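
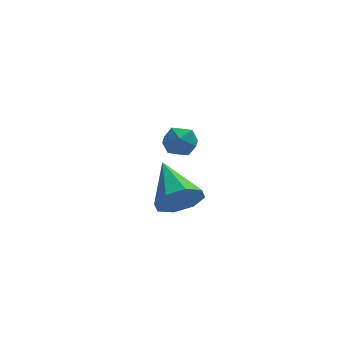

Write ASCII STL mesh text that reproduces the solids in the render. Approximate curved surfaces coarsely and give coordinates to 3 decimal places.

solid 
facet normal 0.074 -0.903 -0.424
outer loop
vertex -1.945 -4.199 1.435
vertex -2.571 -4.577 2.131
vertex -2.686 -4.158 1.219
endloop
endfacet
facet normal 0.222 0.754 -0.618
outer loop
vertex -1.945 -4.199 1.435
vertex -2.686 -4.158 1.219
vertex -2.729 -2.663 3.029
endloop
endfacet
facet normal 0.074 -0.903 -0.424
outer loop
vertex -2.686 -4.158 1.219
vertex -2.571 -4.577 2.131
vertex -3.36 -4.363 1.537
endloop
endfacet
facet normal -0.473 0.674 -0.568
outer loop
vertex -2.686 -4.158 1.219
vertex -3.36 -4.363 1.537
vertex -2.729 -2.663 3.029
endloop
endfacet
facet normal 0.074 -0.903 -0.424
outer loop
vertex -3.36 -4.363 1.537
vertex -2.571 -4.577 2.131
vertex -3.572 -4.693 2.203
endloop
endfacet
facet normal -0.907 0.411 -0.085
outer loop
vertex -3.36 -4.363 1.537
vertex -3.572 -4.693 2.203
vertex -2.729 -2.663 3.029
endloop
endfacet
facet normal 0.074 -0.903 -0.424
outer loop
vertex -3.572 -4.693 2.203
vertex -2.571 -4.577 2.131
vertex -3.198 -4.955 2.826
endloop
endfacet
facet normal -0.828 0.121 0.548
outer loop
vertex -3.572 -4.693 2.203
vertex -3.198 -4.955 2.826
vertex -2.729 -2.663 3.029
endloop
endfacet
facet normal 0.074 -0.903 -0.424
outer loop
vertex -3.198 -4.955 2.826
vertex -2.571 -4.577 2.131
vertex -2.457 -4.996 3.042
endloop
endfacet
facet normal -0.281 -0.027 0.959
outer loop
vertex -3.198 -4.955 2.826
vertex -2.457 -4.996 3.042
vertex -2.729 -2.663 3.029
endloop
endfacet
facet normal 0.074 -0.902 -0.424
outer loop
vertex -2.457 -4.996 3.042
vertex -2.571 -4.577 2.131
vertex -1.783 -4.791 2.724
endloop
endfacet
facet normal 0.413 0.053 0.909
outer loop
vertex -2.457 -4.996 3.042
vertex -1.783 -4.791 2.724
vertex -2.729 -2.663 3.029
endloop
endfacet
facet normal 0.074 -0.903 -0.424
outer loop
vertex -1.783 -4.791 2.724
vertex -2.571 -4.577 2.131
vertex -1.571 -4.461 2.058
endloop
endfacet
facet normal 0.848 0.316 0.426
outer loop
vertex -1.783 -4.791 2.724
vertex -1.571 -4.461 2.058
vertex -2.729 -2.663 3.029
endloop
endfacet
facet normal 0.074 -0.903 -0.424
outer loop
vertex -1.571 -4.461 2.058
vertex -2.571 -4.577 2.131
vertex -1.945 -4.199 1.435
endloop
endfacet
facet normal 0.768 0.606 -0.206
outer loop
vertex -1.571 -4.461 2.058
vertex -1.945 -4.199 1.435
vertex -2.729 -2.663 3.029
endloop
endfacet
facet normal -0.246 0.833 0.496
outer loop
vertex -1.6 1.377 1.735
vertex -1.399 1.009 2.452
vertex -0.825 1.432 2.027
endloop
endfacet
facet normal -0.010 0.987 -0.159
outer loop
vertex -1.6 1.377 1.735
vertex -0.825 1.432 2.027
vertex -0.955 1.3 1.218
endloop
endfacet
facet normal -0.427 0.649 -0.630
outer loop
vertex -1.6 1.377 1.735
vertex -0.955 1.3 1.218
vertex -1.61 0.795 1.142
endloop
endfacet
facet normal -0.921 0.285 -0.265
outer loop
vertex -1.6 1.377 1.735
vertex -1.61 0.795 1.142
vertex -1.885 0.615 1.905
endloop
endfacet
facet normal -0.809 0.399 0.432
outer loop
vertex -1.6 1.377 1.735
vertex -1.885 0.615 1.905
vertex -1.399 1.009 2.452
endloop
endfacet
facet normal 0.650 0.726 -0.223
outer loop
vertex -0.955 1.3 1.218
vertex -0.825 1.432 2.027
vertex -0.355 0.885 1.615
endloop
endfacet
facet normal 0.269 0.476 0.837
outer loop
vertex -0.825 1.432 2.027
vertex -1.399 1.009 2.452
vertex -0.63 0.705 2.378
endloop
endfacet
facet normal -0.642 -0.226 0.733
outer loop
vertex -1.399 1.009 2.452
vertex -1.885 0.615 1.905
vertex -1.285 0.2 2.302
endloop
endfacet
facet normal -0.823 -0.411 -0.393
outer loop
vertex -1.885 0.615 1.905
vertex -1.61 0.795 1.142
vertex -1.415 0.068 1.493
endloop
endfacet
facet normal -0.024 0.179 -0.984
outer loop
vertex -1.61 0.795 1.142
vertex -0.955 1.3 1.218
vertex -0.841 0.491 1.068
endloop
endfacet
facet normal 0.921 -0.285 0.265
outer loop
vertex -0.64 0.123 1.785
vertex -0.355 0.885 1.615
vertex -0.63 0.705 2.378
endloop
endfacet
facet normal 0.427 -0.649 0.630
outer loop
vertex -0.64 0.123 1.785
vertex -0.63 0.705 2.378
vertex -1.285 0.2 2.302
endloop
endfacet
facet normal 0.010 -0.987 0.159
outer loop
vertex -0.64 0.123 1.785
vertex -1.285 0.2 2.302
vertex -1.415 0.068 1.493
endloop
endfacet
facet normal 0.246 -0.833 -0.496
outer loop
vertex -0.64 0.123 1.785
vertex -1.415 0.068 1.493
vertex -0.841 0.491 1.068
endloop
endfacet
facet normal 0.809 -0.399 -0.432
outer loop
vertex -0.64 0.123 1.785
vertex -0.841 0.491 1.068
vertex -0.355 0.885 1.615
endloop
endfacet
facet normal 0.823 0.411 0.393
outer loop
vertex -0.63 0.705 2.378
vertex -0.355 0.885 1.615
vertex -0.825 1.432 2.027
endloop
endfacet
facet normal 0.024 -0.179 0.984
outer loop
vertex -1.285 0.2 2.302
vertex -0.63 0.705 2.378
vertex -1.399 1.009 2.452
endloop
endfacet
facet normal -0.650 -0.726 0.223
outer loop
vertex -1.415 0.068 1.493
vertex -1.285 0.2 2.302
vertex -1.885 0.615 1.905
endloop
endfacet
facet normal -0.269 -0.476 -0.837
outer loop
vertex -0.841 0.491 1.068
vertex -1.415 0.068 1.493
vertex -1.61 0.795 1.142
endloop
endfacet
facet normal 0.642 0.226 -0.733
outer loop
vertex -0.355 0.885 1.615
vertex -0.841 0.491 1.068
vertex -0.955 1.3 1.218
endloop
endfacet

endsolid


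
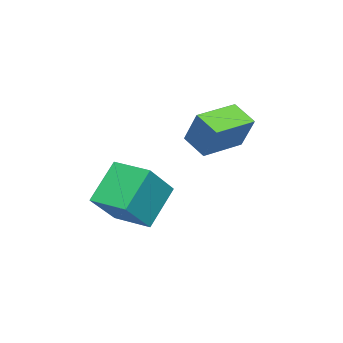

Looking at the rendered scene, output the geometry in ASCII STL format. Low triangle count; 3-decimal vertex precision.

solid 
facet normal -0.440 -0.733 0.519
outer loop
vertex -2.815 2.259 3.474
vertex -4.336 3.297 3.651
vertex -3.412 1.624 2.073
endloop
endfacet
facet normal 0.822 -0.562 -0.096
outer loop
vertex -2.884 2.503 1.449
vertex -2.815 2.259 3.474
vertex -3.412 1.624 2.073
endloop
endfacet
facet normal -0.440 -0.733 0.519
outer loop
vertex -3.412 1.624 2.073
vertex -4.336 3.297 3.651
vertex -4.933 2.662 2.249
endloop
endfacet
facet normal -0.361 -0.386 -0.849
outer loop
vertex -4.933 2.662 2.249
vertex -2.884 2.503 1.449
vertex -3.412 1.624 2.073
endloop
endfacet
facet normal 0.362 0.385 0.849
outer loop
vertex -2.815 2.259 3.474
vertex -3.808 4.176 3.027
vertex -4.336 3.297 3.651
endloop
endfacet
facet normal 0.822 -0.562 -0.096
outer loop
vertex -2.287 3.138 2.851
vertex -2.815 2.259 3.474
vertex -2.884 2.503 1.449
endloop
endfacet
facet normal 0.361 0.385 0.849
outer loop
vertex -2.287 3.138 2.851
vertex -3.808 4.176 3.027
vertex -2.815 2.259 3.474
endloop
endfacet
facet normal -0.822 0.562 0.096
outer loop
vertex -4.336 3.297 3.651
vertex -3.808 4.176 3.027
vertex -4.933 2.662 2.249
endloop
endfacet
facet normal -0.361 -0.385 -0.849
outer loop
vertex -4.405 3.541 1.626
vertex -2.884 2.503 1.449
vertex -4.933 2.662 2.249
endloop
endfacet
facet normal -0.822 0.562 0.096
outer loop
vertex -4.933 2.662 2.249
vertex -3.808 4.176 3.027
vertex -4.405 3.541 1.626
endloop
endfacet
facet normal 0.440 0.733 -0.519
outer loop
vertex -4.405 3.541 1.626
vertex -2.287 3.138 2.851
vertex -2.884 2.503 1.449
endloop
endfacet
facet normal 0.440 0.733 -0.519
outer loop
vertex -3.808 4.176 3.027
vertex -2.287 3.138 2.851
vertex -4.405 3.541 1.626
endloop
endfacet
facet normal -0.724 0.196 -0.661
outer loop
vertex -2.169 0.241 0.259
vertex -1.672 1.727 0.155
vertex -0.943 -0.272 -1.236
endloop
endfacet
facet normal -0.316 -0.947 0.066
outer loop
vertex 0.592 -0.687 0.165
vertex -2.169 0.241 0.259
vertex -0.943 -0.272 -1.236
endloop
endfacet
facet normal -0.725 0.196 -0.661
outer loop
vertex -0.943 -0.272 -1.236
vertex -1.672 1.727 0.155
vertex -0.447 1.214 -1.34
endloop
endfacet
facet normal 0.613 -0.257 -0.747
outer loop
vertex -0.447 1.214 -1.34
vertex 0.592 -0.687 0.165
vertex -0.943 -0.272 -1.236
endloop
endfacet
facet normal -0.613 0.257 0.747
outer loop
vertex -2.169 0.241 0.259
vertex -0.137 1.312 1.556
vertex -1.672 1.727 0.155
endloop
endfacet
facet normal -0.316 -0.947 0.066
outer loop
vertex -0.633 -0.174 1.66
vertex -2.169 0.241 0.259
vertex 0.592 -0.687 0.165
endloop
endfacet
facet normal -0.613 0.257 0.748
outer loop
vertex -0.633 -0.174 1.66
vertex -0.137 1.312 1.556
vertex -2.169 0.241 0.259
endloop
endfacet
facet normal 0.316 0.946 -0.066
outer loop
vertex -1.672 1.727 0.155
vertex -0.137 1.312 1.556
vertex -0.447 1.214 -1.34
endloop
endfacet
facet normal 0.612 -0.257 -0.748
outer loop
vertex 1.089 0.799 0.061
vertex 0.592 -0.687 0.165
vertex -0.447 1.214 -1.34
endloop
endfacet
facet normal 0.316 0.947 -0.066
outer loop
vertex -0.447 1.214 -1.34
vertex -0.137 1.312 1.556
vertex 1.089 0.799 0.061
endloop
endfacet
facet normal 0.724 -0.196 0.661
outer loop
vertex 1.089 0.799 0.061
vertex -0.633 -0.174 1.66
vertex 0.592 -0.687 0.165
endloop
endfacet
facet normal 0.724 -0.196 0.661
outer loop
vertex -0.137 1.312 1.556
vertex -0.633 -0.174 1.66
vertex 1.089 0.799 0.061
endloop
endfacet

endsolid


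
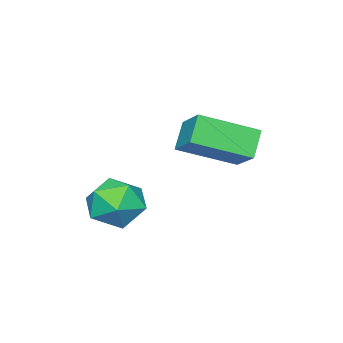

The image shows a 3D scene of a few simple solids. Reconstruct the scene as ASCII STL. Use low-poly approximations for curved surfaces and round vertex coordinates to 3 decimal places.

solid 
facet normal -0.975 -0.064 -0.215
outer loop
vertex -0.046 -2.942 -0.702
vertex -0.093 -3.83 -0.224
vertex -0.261 -2.974 0.284
endloop
endfacet
facet normal -0.773 0.617 -0.148
outer loop
vertex -0.046 -2.942 -0.702
vertex -0.261 -2.974 0.284
vertex 0.369 -2.271 -0.072
endloop
endfacet
facet normal -0.254 0.741 -0.622
outer loop
vertex -0.046 -2.942 -0.702
vertex 0.369 -2.271 -0.072
vertex 0.927 -2.692 -0.801
endloop
endfacet
facet normal -0.134 0.135 -0.982
outer loop
vertex -0.046 -2.942 -0.702
vertex 0.927 -2.692 -0.801
vertex 0.641 -3.656 -0.894
endloop
endfacet
facet normal -0.580 -0.362 -0.730
outer loop
vertex -0.046 -2.942 -0.702
vertex 0.641 -3.656 -0.894
vertex -0.093 -3.83 -0.224
endloop
endfacet
facet normal -0.500 0.704 0.505
outer loop
vertex 0.369 -2.271 -0.072
vertex -0.261 -2.974 0.284
vertex 0.579 -2.744 0.794
endloop
endfacet
facet normal -0.827 -0.398 0.398
outer loop
vertex -0.261 -2.974 0.284
vertex -0.093 -3.83 -0.224
vertex 0.293 -3.708 0.701
endloop
endfacet
facet normal -0.189 -0.880 -0.435
outer loop
vertex -0.093 -3.83 -0.224
vertex 0.641 -3.656 -0.894
vertex 0.851 -4.129 -0.028
endloop
endfacet
facet normal 0.533 -0.077 -0.843
outer loop
vertex 0.641 -3.656 -0.894
vertex 0.927 -2.692 -0.801
vertex 1.481 -3.426 -0.384
endloop
endfacet
facet normal 0.340 0.903 -0.261
outer loop
vertex 0.927 -2.692 -0.801
vertex 0.369 -2.271 -0.072
vertex 1.313 -2.57 0.124
endloop
endfacet
facet normal 0.134 -0.135 0.982
outer loop
vertex 1.266 -3.458 0.602
vertex 0.579 -2.744 0.794
vertex 0.293 -3.708 0.701
endloop
endfacet
facet normal 0.254 -0.741 0.622
outer loop
vertex 1.266 -3.458 0.602
vertex 0.293 -3.708 0.701
vertex 0.851 -4.129 -0.028
endloop
endfacet
facet normal 0.773 -0.617 0.148
outer loop
vertex 1.266 -3.458 0.602
vertex 0.851 -4.129 -0.028
vertex 1.481 -3.426 -0.384
endloop
endfacet
facet normal 0.975 0.064 0.215
outer loop
vertex 1.266 -3.458 0.602
vertex 1.481 -3.426 -0.384
vertex 1.313 -2.57 0.124
endloop
endfacet
facet normal 0.580 0.362 0.730
outer loop
vertex 1.266 -3.458 0.602
vertex 1.313 -2.57 0.124
vertex 0.579 -2.744 0.794
endloop
endfacet
facet normal -0.533 0.077 0.843
outer loop
vertex 0.293 -3.708 0.701
vertex 0.579 -2.744 0.794
vertex -0.261 -2.974 0.284
endloop
endfacet
facet normal -0.340 -0.903 0.261
outer loop
vertex 0.851 -4.129 -0.028
vertex 0.293 -3.708 0.701
vertex -0.093 -3.83 -0.224
endloop
endfacet
facet normal 0.500 -0.704 -0.505
outer loop
vertex 1.481 -3.426 -0.384
vertex 0.851 -4.129 -0.028
vertex 0.641 -3.656 -0.894
endloop
endfacet
facet normal 0.827 0.398 -0.398
outer loop
vertex 1.313 -2.57 0.124
vertex 1.481 -3.426 -0.384
vertex 0.927 -2.692 -0.801
endloop
endfacet
facet normal 0.189 0.880 0.435
outer loop
vertex 0.579 -2.744 0.794
vertex 1.313 -2.57 0.124
vertex 0.369 -2.271 -0.072
endloop
endfacet
facet normal -0.663 0.651 -0.371
outer loop
vertex -3.357 -1.541 1.668
vertex -2.806 -0.557 2.41
vertex -2.673 -1.309 0.852
endloop
endfacet
facet normal -0.408 -0.729 -0.549
outer loop
vertex -1.354 -2.603 1.59
vertex -3.357 -1.541 1.668
vertex -2.673 -1.309 0.852
endloop
endfacet
facet normal -0.663 0.651 -0.371
outer loop
vertex -2.673 -1.309 0.852
vertex -2.806 -0.557 2.41
vertex -2.122 -0.325 1.594
endloop
endfacet
facet normal 0.628 0.213 -0.749
outer loop
vertex -2.122 -0.325 1.594
vertex -1.354 -2.603 1.59
vertex -2.673 -1.309 0.852
endloop
endfacet
facet normal -0.628 -0.213 0.749
outer loop
vertex -3.357 -1.541 1.668
vertex -1.487 -1.851 3.148
vertex -2.806 -0.557 2.41
endloop
endfacet
facet normal -0.408 -0.729 -0.549
outer loop
vertex -2.038 -2.835 2.406
vertex -3.357 -1.541 1.668
vertex -1.354 -2.603 1.59
endloop
endfacet
facet normal -0.628 -0.213 0.749
outer loop
vertex -2.038 -2.835 2.406
vertex -1.487 -1.851 3.148
vertex -3.357 -1.541 1.668
endloop
endfacet
facet normal 0.408 0.729 0.549
outer loop
vertex -2.806 -0.557 2.41
vertex -1.487 -1.851 3.148
vertex -2.122 -0.325 1.594
endloop
endfacet
facet normal 0.628 0.213 -0.749
outer loop
vertex -0.803 -1.619 2.332
vertex -1.354 -2.603 1.59
vertex -2.122 -0.325 1.594
endloop
endfacet
facet normal 0.408 0.729 0.549
outer loop
vertex -2.122 -0.325 1.594
vertex -1.487 -1.851 3.148
vertex -0.803 -1.619 2.332
endloop
endfacet
facet normal 0.663 -0.651 0.371
outer loop
vertex -0.803 -1.619 2.332
vertex -2.038 -2.835 2.406
vertex -1.354 -2.603 1.59
endloop
endfacet
facet normal 0.663 -0.651 0.371
outer loop
vertex -1.487 -1.851 3.148
vertex -2.038 -2.835 2.406
vertex -0.803 -1.619 2.332
endloop
endfacet

endsolid


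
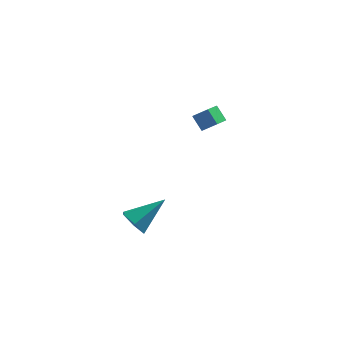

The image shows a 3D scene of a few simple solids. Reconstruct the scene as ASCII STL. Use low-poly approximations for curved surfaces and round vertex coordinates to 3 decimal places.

solid 
facet normal -0.466 0.554 0.690
outer loop
vertex 1.944 3.3 2.766
vertex 2.634 3.265 3.26
vertex 2.382 4.339 2.228
endloop
endfacet
facet normal -0.812 0.041 -0.582
outer loop
vertex 2.806 3.835 1.6
vertex 1.944 3.3 2.766
vertex 2.382 4.339 2.228
endloop
endfacet
facet normal -0.465 0.554 0.690
outer loop
vertex 2.382 4.339 2.228
vertex 2.634 3.265 3.26
vertex 3.073 4.304 2.722
endloop
endfacet
facet normal 0.350 0.832 -0.431
outer loop
vertex 3.073 4.304 2.722
vertex 2.806 3.835 1.6
vertex 2.382 4.339 2.228
endloop
endfacet
facet normal -0.351 -0.832 0.431
outer loop
vertex 1.944 3.3 2.766
vertex 3.058 2.761 2.632
vertex 2.634 3.265 3.26
endloop
endfacet
facet normal -0.813 0.042 -0.581
outer loop
vertex 2.367 2.796 2.138
vertex 1.944 3.3 2.766
vertex 2.806 3.835 1.6
endloop
endfacet
facet normal -0.350 -0.831 0.431
outer loop
vertex 2.367 2.796 2.138
vertex 3.058 2.761 2.632
vertex 1.944 3.3 2.766
endloop
endfacet
facet normal 0.812 -0.042 0.582
outer loop
vertex 2.634 3.265 3.26
vertex 3.058 2.761 2.632
vertex 3.073 4.304 2.722
endloop
endfacet
facet normal 0.351 0.831 -0.431
outer loop
vertex 3.496 3.8 2.094
vertex 2.806 3.835 1.6
vertex 3.073 4.304 2.722
endloop
endfacet
facet normal 0.813 -0.042 0.581
outer loop
vertex 3.073 4.304 2.722
vertex 3.058 2.761 2.632
vertex 3.496 3.8 2.094
endloop
endfacet
facet normal 0.466 -0.554 -0.690
outer loop
vertex 3.496 3.8 2.094
vertex 2.367 2.796 2.138
vertex 2.806 3.835 1.6
endloop
endfacet
facet normal 0.466 -0.554 -0.690
outer loop
vertex 3.058 2.761 2.632
vertex 2.367 2.796 2.138
vertex 3.496 3.8 2.094
endloop
endfacet
facet normal -0.746 -0.366 -0.556
outer loop
vertex -0.187 -2.376 -0.495
vertex -0.629 -2.445 0.144
vertex -0.644 -1.785 -0.271
endloop
endfacet
facet normal 0.555 0.634 -0.539
outer loop
vertex -0.187 -2.376 -0.495
vertex -0.644 -1.785 -0.271
vertex 0.729 -1.775 1.156
endloop
endfacet
facet normal -0.746 -0.366 -0.556
outer loop
vertex -0.644 -1.785 -0.271
vertex -0.629 -2.445 0.144
vertex -1.086 -1.854 0.368
endloop
endfacet
facet normal -0.069 0.996 0.060
outer loop
vertex -0.644 -1.785 -0.271
vertex -1.086 -1.854 0.368
vertex 0.729 -1.775 1.156
endloop
endfacet
facet normal -0.746 -0.366 -0.556
outer loop
vertex -1.086 -1.854 0.368
vertex -0.629 -2.445 0.144
vertex -1.071 -2.514 0.783
endloop
endfacet
facet normal -0.365 0.490 0.792
outer loop
vertex -1.086 -1.854 0.368
vertex -1.071 -2.514 0.783
vertex 0.729 -1.775 1.156
endloop
endfacet
facet normal -0.746 -0.368 -0.555
outer loop
vertex -1.071 -2.514 0.783
vertex -0.629 -2.445 0.144
vertex -0.613 -3.105 0.56
endloop
endfacet
facet normal -0.037 -0.378 0.925
outer loop
vertex -1.071 -2.514 0.783
vertex -0.613 -3.105 0.56
vertex 0.729 -1.775 1.156
endloop
endfacet
facet normal -0.746 -0.368 -0.555
outer loop
vertex -0.613 -3.105 0.56
vertex -0.629 -2.445 0.144
vertex -0.171 -3.036 -0.079
endloop
endfacet
facet normal 0.588 -0.740 0.327
outer loop
vertex -0.613 -3.105 0.56
vertex -0.171 -3.036 -0.079
vertex 0.729 -1.775 1.156
endloop
endfacet
facet normal -0.746 -0.368 -0.555
outer loop
vertex -0.171 -3.036 -0.079
vertex -0.629 -2.445 0.144
vertex -0.187 -2.376 -0.495
endloop
endfacet
facet normal 0.884 -0.234 -0.405
outer loop
vertex -0.171 -3.036 -0.079
vertex -0.187 -2.376 -0.495
vertex 0.729 -1.775 1.156
endloop
endfacet

endsolid


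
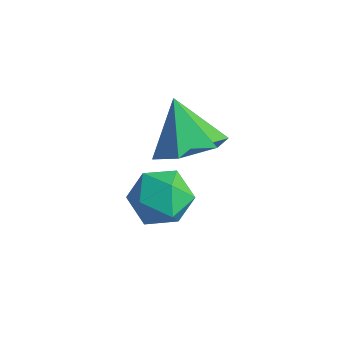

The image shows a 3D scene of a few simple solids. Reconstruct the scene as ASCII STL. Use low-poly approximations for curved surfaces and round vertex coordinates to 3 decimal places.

solid 
facet normal 0.588 -0.215 -0.780
outer loop
vertex -2.059 1.767 0.995
vertex -2.745 1.689 0.499
vertex -2.362 2.444 0.58
endloop
endfacet
facet normal 0.345 0.598 0.723
outer loop
vertex -2.059 1.767 0.995
vertex -2.362 2.444 0.58
vertex -3.515 1.971 1.521
endloop
endfacet
facet normal 0.588 -0.215 -0.780
outer loop
vertex -2.362 2.444 0.58
vertex -2.745 1.689 0.499
vertex -3.048 2.366 0.084
endloop
endfacet
facet normal -0.241 0.953 0.184
outer loop
vertex -2.362 2.444 0.58
vertex -3.048 2.366 0.084
vertex -3.515 1.971 1.521
endloop
endfacet
facet normal 0.588 -0.215 -0.780
outer loop
vertex -3.048 2.366 0.084
vertex -2.745 1.689 0.499
vertex -3.431 1.611 0.003
endloop
endfacet
facet normal -0.874 0.460 -0.157
outer loop
vertex -3.048 2.366 0.084
vertex -3.431 1.611 0.003
vertex -3.515 1.971 1.521
endloop
endfacet
facet normal 0.588 -0.216 -0.779
outer loop
vertex -3.431 1.611 0.003
vertex -2.745 1.689 0.499
vertex -3.128 0.934 0.419
endloop
endfacet
facet normal -0.921 -0.387 0.041
outer loop
vertex -3.431 1.611 0.003
vertex -3.128 0.934 0.419
vertex -3.515 1.971 1.521
endloop
endfacet
facet normal 0.588 -0.216 -0.779
outer loop
vertex -3.128 0.934 0.419
vertex -2.745 1.689 0.499
vertex -2.442 1.012 0.915
endloop
endfacet
facet normal -0.335 -0.742 0.580
outer loop
vertex -3.128 0.934 0.419
vertex -2.442 1.012 0.915
vertex -3.515 1.971 1.521
endloop
endfacet
facet normal 0.588 -0.216 -0.779
outer loop
vertex -2.442 1.012 0.915
vertex -2.745 1.689 0.499
vertex -2.059 1.767 0.995
endloop
endfacet
facet normal 0.298 -0.249 0.922
outer loop
vertex -2.442 1.012 0.915
vertex -2.059 1.767 0.995
vertex -3.515 1.971 1.521
endloop
endfacet
facet normal -0.966 -0.106 0.235
outer loop
vertex -2.217 -0.067 1.274
vertex -2.142 -0.789 1.256
vertex -2.031 -0.428 1.876
endloop
endfacet
facet normal -0.701 0.495 0.513
outer loop
vertex -2.217 -0.067 1.274
vertex -2.031 -0.428 1.876
vertex -1.706 0.2 1.714
endloop
endfacet
facet normal -0.447 0.894 -0.023
outer loop
vertex -2.217 -0.067 1.274
vertex -1.706 0.2 1.714
vertex -1.615 0.227 0.995
endloop
endfacet
facet normal -0.556 0.539 -0.633
outer loop
vertex -2.217 -0.067 1.274
vertex -1.615 0.227 0.995
vertex -1.885 -0.384 0.712
endloop
endfacet
facet normal -0.877 -0.079 -0.473
outer loop
vertex -2.217 -0.067 1.274
vertex -1.885 -0.384 0.712
vertex -2.142 -0.789 1.256
endloop
endfacet
facet normal -0.152 0.320 0.935
outer loop
vertex -1.706 0.2 1.714
vertex -2.031 -0.428 1.876
vertex -1.315 -0.356 1.968
endloop
endfacet
facet normal -0.582 -0.653 0.485
outer loop
vertex -2.031 -0.428 1.876
vertex -2.142 -0.789 1.256
vertex -1.585 -0.967 1.685
endloop
endfacet
facet normal -0.438 -0.610 -0.661
outer loop
vertex -2.142 -0.789 1.256
vertex -1.885 -0.384 0.712
vertex -1.494 -0.94 0.966
endloop
endfacet
facet normal 0.079 0.390 -0.917
outer loop
vertex -1.885 -0.384 0.712
vertex -1.615 0.227 0.995
vertex -1.169 -0.312 0.804
endloop
endfacet
facet normal 0.255 0.964 0.069
outer loop
vertex -1.615 0.227 0.995
vertex -1.706 0.2 1.714
vertex -1.058 0.049 1.424
endloop
endfacet
facet normal 0.556 -0.539 0.633
outer loop
vertex -0.983 -0.673 1.406
vertex -1.315 -0.356 1.968
vertex -1.585 -0.967 1.685
endloop
endfacet
facet normal 0.447 -0.894 0.023
outer loop
vertex -0.983 -0.673 1.406
vertex -1.585 -0.967 1.685
vertex -1.494 -0.94 0.966
endloop
endfacet
facet normal 0.701 -0.495 -0.513
outer loop
vertex -0.983 -0.673 1.406
vertex -1.494 -0.94 0.966
vertex -1.169 -0.312 0.804
endloop
endfacet
facet normal 0.966 0.106 -0.235
outer loop
vertex -0.983 -0.673 1.406
vertex -1.169 -0.312 0.804
vertex -1.058 0.049 1.424
endloop
endfacet
facet normal 0.877 0.079 0.473
outer loop
vertex -0.983 -0.673 1.406
vertex -1.058 0.049 1.424
vertex -1.315 -0.356 1.968
endloop
endfacet
facet normal -0.079 -0.390 0.917
outer loop
vertex -1.585 -0.967 1.685
vertex -1.315 -0.356 1.968
vertex -2.031 -0.428 1.876
endloop
endfacet
facet normal -0.255 -0.964 -0.069
outer loop
vertex -1.494 -0.94 0.966
vertex -1.585 -0.967 1.685
vertex -2.142 -0.789 1.256
endloop
endfacet
facet normal 0.152 -0.320 -0.935
outer loop
vertex -1.169 -0.312 0.804
vertex -1.494 -0.94 0.966
vertex -1.885 -0.384 0.712
endloop
endfacet
facet normal 0.582 0.653 -0.485
outer loop
vertex -1.058 0.049 1.424
vertex -1.169 -0.312 0.804
vertex -1.615 0.227 0.995
endloop
endfacet
facet normal 0.438 0.610 0.661
outer loop
vertex -1.315 -0.356 1.968
vertex -1.058 0.049 1.424
vertex -1.706 0.2 1.714
endloop
endfacet

endsolid


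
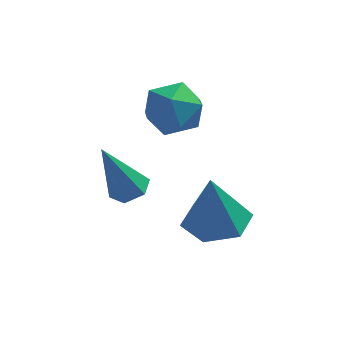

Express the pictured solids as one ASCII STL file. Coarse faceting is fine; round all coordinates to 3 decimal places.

solid 
facet normal 0.104 0.001 -0.995
outer loop
vertex 2.367 -0.882 0.35
vertex 1.319 -0.989 0.24
vertex 1.75 -0.022 0.286
endloop
endfacet
facet normal 0.680 0.526 0.511
outer loop
vertex 2.367 -0.882 0.35
vertex 1.75 -0.022 0.286
vertex 1.121 -0.991 2.12
endloop
endfacet
facet normal 0.104 0.001 -0.995
outer loop
vertex 1.75 -0.022 0.286
vertex 1.319 -0.989 0.24
vertex 0.702 -0.13 0.176
endloop
endfacet
facet normal -0.137 0.894 0.426
outer loop
vertex 1.75 -0.022 0.286
vertex 0.702 -0.13 0.176
vertex 1.121 -0.991 2.12
endloop
endfacet
facet normal 0.104 0.001 -0.995
outer loop
vertex 0.702 -0.13 0.176
vertex 1.319 -0.989 0.24
vertex 0.27 -1.097 0.13
endloop
endfacet
facet normal -0.862 0.368 0.349
outer loop
vertex 0.702 -0.13 0.176
vertex 0.27 -1.097 0.13
vertex 1.121 -0.991 2.12
endloop
endfacet
facet normal 0.104 0.001 -0.995
outer loop
vertex 0.27 -1.097 0.13
vertex 1.319 -0.989 0.24
vertex 0.887 -1.956 0.194
endloop
endfacet
facet normal -0.771 -0.527 0.358
outer loop
vertex 0.27 -1.097 0.13
vertex 0.887 -1.956 0.194
vertex 1.121 -0.991 2.12
endloop
endfacet
facet normal 0.104 0.001 -0.995
outer loop
vertex 0.887 -1.956 0.194
vertex 1.319 -0.989 0.24
vertex 1.935 -1.849 0.304
endloop
endfacet
facet normal 0.045 -0.895 0.443
outer loop
vertex 0.887 -1.956 0.194
vertex 1.935 -1.849 0.304
vertex 1.121 -0.991 2.12
endloop
endfacet
facet normal 0.104 0.001 -0.995
outer loop
vertex 1.935 -1.849 0.304
vertex 1.319 -0.989 0.24
vertex 2.367 -0.882 0.35
endloop
endfacet
facet normal 0.771 -0.369 0.520
outer loop
vertex 1.935 -1.849 0.304
vertex 2.367 -0.882 0.35
vertex 1.121 -0.991 2.12
endloop
endfacet
facet normal 0.378 0.030 -0.925
outer loop
vertex -0.694 1.052 -0.45
vertex -1.137 1.541 -0.615
vertex -0.528 1.706 -0.361
endloop
endfacet
facet normal 0.760 -0.273 0.590
outer loop
vertex -0.694 1.052 -0.45
vertex -0.528 1.706 -0.361
vertex -1.943 1.479 1.355
endloop
endfacet
facet normal 0.378 0.029 -0.925
outer loop
vertex -0.528 1.706 -0.361
vertex -1.137 1.541 -0.615
vertex -0.971 2.195 -0.527
endloop
endfacet
facet normal 0.533 0.662 0.527
outer loop
vertex -0.528 1.706 -0.361
vertex -0.971 2.195 -0.527
vertex -1.943 1.479 1.355
endloop
endfacet
facet normal 0.378 0.029 -0.925
outer loop
vertex -0.971 2.195 -0.527
vertex -1.137 1.541 -0.615
vertex -1.58 2.03 -0.781
endloop
endfacet
facet normal -0.328 0.927 0.183
outer loop
vertex -0.971 2.195 -0.527
vertex -1.58 2.03 -0.781
vertex -1.943 1.479 1.355
endloop
endfacet
facet normal 0.379 0.030 -0.925
outer loop
vertex -1.58 2.03 -0.781
vertex -1.137 1.541 -0.615
vertex -1.746 1.377 -0.87
endloop
endfacet
facet normal -0.961 0.258 -0.097
outer loop
vertex -1.58 2.03 -0.781
vertex -1.746 1.377 -0.87
vertex -1.943 1.479 1.355
endloop
endfacet
facet normal 0.379 0.030 -0.925
outer loop
vertex -1.746 1.377 -0.87
vertex -1.137 1.541 -0.615
vertex -1.303 0.888 -0.704
endloop
endfacet
facet normal -0.735 -0.677 -0.034
outer loop
vertex -1.746 1.377 -0.87
vertex -1.303 0.888 -0.704
vertex -1.943 1.479 1.355
endloop
endfacet
facet normal 0.378 0.030 -0.925
outer loop
vertex -1.303 0.888 -0.704
vertex -1.137 1.541 -0.615
vertex -0.694 1.052 -0.45
endloop
endfacet
facet normal 0.125 -0.943 0.309
outer loop
vertex -1.303 0.888 -0.704
vertex -0.694 1.052 -0.45
vertex -1.943 1.479 1.355
endloop
endfacet
facet normal -0.382 0.758 -0.529
outer loop
vertex 0.288 2.408 1.956
vertex -0.636 2.238 2.379
vertex 0.026 2.886 2.83
endloop
endfacet
facet normal 0.308 0.871 -0.384
outer loop
vertex 0.288 2.408 1.956
vertex 0.026 2.886 2.83
vertex 0.975 2.501 2.718
endloop
endfacet
facet normal 0.682 0.327 -0.654
outer loop
vertex 0.288 2.408 1.956
vertex 0.975 2.501 2.718
vertex 0.9 1.615 2.197
endloop
endfacet
facet normal 0.223 -0.122 -0.967
outer loop
vertex 0.288 2.408 1.956
vertex 0.9 1.615 2.197
vertex -0.096 1.452 1.988
endloop
endfacet
facet normal -0.434 0.144 -0.889
outer loop
vertex 0.288 2.408 1.956
vertex -0.096 1.452 1.988
vertex -0.636 2.238 2.379
endloop
endfacet
facet normal 0.388 0.862 0.326
outer loop
vertex 0.975 2.501 2.718
vertex 0.026 2.886 2.83
vertex 0.476 2.388 3.612
endloop
endfacet
facet normal -0.728 0.680 0.091
outer loop
vertex 0.026 2.886 2.83
vertex -0.636 2.238 2.379
vertex -0.52 2.225 3.403
endloop
endfacet
facet normal -0.812 -0.313 -0.493
outer loop
vertex -0.636 2.238 2.379
vertex -0.096 1.452 1.988
vertex -0.595 1.339 2.882
endloop
endfacet
facet normal 0.252 -0.744 -0.619
outer loop
vertex -0.096 1.452 1.988
vertex 0.9 1.615 2.197
vertex 0.354 0.954 2.77
endloop
endfacet
facet normal 0.993 -0.018 -0.113
outer loop
vertex 0.9 1.615 2.197
vertex 0.975 2.501 2.718
vertex 1.016 1.602 3.221
endloop
endfacet
facet normal -0.223 0.122 0.967
outer loop
vertex 0.092 1.432 3.644
vertex 0.476 2.388 3.612
vertex -0.52 2.225 3.403
endloop
endfacet
facet normal -0.682 -0.327 0.654
outer loop
vertex 0.092 1.432 3.644
vertex -0.52 2.225 3.403
vertex -0.595 1.339 2.882
endloop
endfacet
facet normal -0.308 -0.871 0.384
outer loop
vertex 0.092 1.432 3.644
vertex -0.595 1.339 2.882
vertex 0.354 0.954 2.77
endloop
endfacet
facet normal 0.382 -0.758 0.529
outer loop
vertex 0.092 1.432 3.644
vertex 0.354 0.954 2.77
vertex 1.016 1.602 3.221
endloop
endfacet
facet normal 0.434 -0.144 0.889
outer loop
vertex 0.092 1.432 3.644
vertex 1.016 1.602 3.221
vertex 0.476 2.388 3.612
endloop
endfacet
facet normal -0.252 0.744 0.619
outer loop
vertex -0.52 2.225 3.403
vertex 0.476 2.388 3.612
vertex 0.026 2.886 2.83
endloop
endfacet
facet normal -0.993 0.018 0.113
outer loop
vertex -0.595 1.339 2.882
vertex -0.52 2.225 3.403
vertex -0.636 2.238 2.379
endloop
endfacet
facet normal -0.388 -0.862 -0.326
outer loop
vertex 0.354 0.954 2.77
vertex -0.595 1.339 2.882
vertex -0.096 1.452 1.988
endloop
endfacet
facet normal 0.728 -0.680 -0.091
outer loop
vertex 1.016 1.602 3.221
vertex 0.354 0.954 2.77
vertex 0.9 1.615 2.197
endloop
endfacet
facet normal 0.812 0.313 0.493
outer loop
vertex 0.476 2.388 3.612
vertex 1.016 1.602 3.221
vertex 0.975 2.501 2.718
endloop
endfacet

endsolid


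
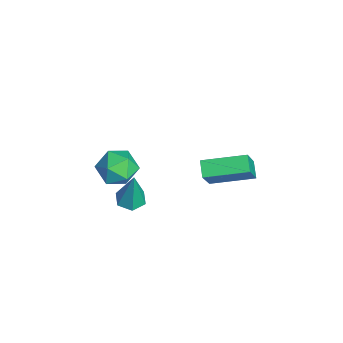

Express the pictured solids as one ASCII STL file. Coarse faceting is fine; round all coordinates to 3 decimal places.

solid 
facet normal -0.482 0.266 -0.835
outer loop
vertex 1.298 1.421 -0.339
vertex 1.663 3.326 0.057
vertex 2.009 1.373 -0.765
endloop
endfacet
facet normal -0.184 -0.962 -0.199
outer loop
vertex 2.917 0.874 0.803
vertex 1.298 1.421 -0.339
vertex 2.009 1.373 -0.765
endloop
endfacet
facet normal -0.483 0.265 -0.834
outer loop
vertex 2.009 1.373 -0.765
vertex 1.663 3.326 0.057
vertex 2.374 3.279 -0.37
endloop
endfacet
facet normal 0.856 -0.057 -0.514
outer loop
vertex 2.374 3.279 -0.37
vertex 2.917 0.874 0.803
vertex 2.009 1.373 -0.765
endloop
endfacet
facet normal -0.856 0.057 0.514
outer loop
vertex 1.298 1.421 -0.339
vertex 2.571 2.827 1.625
vertex 1.663 3.326 0.057
endloop
endfacet
facet normal -0.184 -0.962 -0.200
outer loop
vertex 2.206 0.921 1.23
vertex 1.298 1.421 -0.339
vertex 2.917 0.874 0.803
endloop
endfacet
facet normal -0.856 0.057 0.514
outer loop
vertex 2.206 0.921 1.23
vertex 2.571 2.827 1.625
vertex 1.298 1.421 -0.339
endloop
endfacet
facet normal 0.184 0.962 0.200
outer loop
vertex 1.663 3.326 0.057
vertex 2.571 2.827 1.625
vertex 2.374 3.279 -0.37
endloop
endfacet
facet normal 0.856 -0.057 -0.514
outer loop
vertex 3.282 2.779 1.199
vertex 2.917 0.874 0.803
vertex 2.374 3.279 -0.37
endloop
endfacet
facet normal 0.185 0.962 0.200
outer loop
vertex 2.374 3.279 -0.37
vertex 2.571 2.827 1.625
vertex 3.282 2.779 1.199
endloop
endfacet
facet normal 0.483 -0.266 0.834
outer loop
vertex 3.282 2.779 1.199
vertex 2.206 0.921 1.23
vertex 2.917 0.874 0.803
endloop
endfacet
facet normal 0.482 -0.265 0.835
outer loop
vertex 2.571 2.827 1.625
vertex 2.206 0.921 1.23
vertex 3.282 2.779 1.199
endloop
endfacet
facet normal -0.926 0.351 -0.137
outer loop
vertex -2.563 -1.382 -3.917
vertex -2.945 -2.174 -3.36
vertex -2.679 -1.286 -2.887
endloop
endfacet
facet normal -0.450 0.883 -0.133
outer loop
vertex -2.563 -1.382 -3.917
vertex -2.679 -1.286 -2.887
vertex -1.822 -0.919 -3.351
endloop
endfacet
facet normal 0.024 0.758 -0.652
outer loop
vertex -2.563 -1.382 -3.917
vertex -1.822 -0.919 -3.351
vertex -1.559 -1.58 -4.11
endloop
endfacet
facet normal -0.158 0.149 -0.976
outer loop
vertex -2.563 -1.382 -3.917
vertex -1.559 -1.58 -4.11
vertex -2.253 -2.356 -4.116
endloop
endfacet
facet normal -0.746 -0.103 -0.658
outer loop
vertex -2.563 -1.382 -3.917
vertex -2.253 -2.356 -4.116
vertex -2.945 -2.174 -3.36
endloop
endfacet
facet normal -0.105 0.865 0.490
outer loop
vertex -1.822 -0.919 -3.351
vertex -2.679 -1.286 -2.887
vertex -1.747 -1.424 -2.444
endloop
endfacet
facet normal -0.875 0.004 0.485
outer loop
vertex -2.679 -1.286 -2.887
vertex -2.945 -2.174 -3.36
vertex -2.441 -2.2 -2.45
endloop
endfacet
facet normal -0.583 -0.729 -0.358
outer loop
vertex -2.945 -2.174 -3.36
vertex -2.253 -2.356 -4.116
vertex -2.178 -2.861 -3.209
endloop
endfacet
facet normal 0.367 -0.322 -0.873
outer loop
vertex -2.253 -2.356 -4.116
vertex -1.559 -1.58 -4.11
vertex -1.321 -2.494 -3.673
endloop
endfacet
facet normal 0.663 0.663 -0.348
outer loop
vertex -1.559 -1.58 -4.11
vertex -1.822 -0.919 -3.351
vertex -1.055 -1.606 -3.2
endloop
endfacet
facet normal 0.158 -0.149 0.976
outer loop
vertex -1.437 -2.398 -2.643
vertex -1.747 -1.424 -2.444
vertex -2.441 -2.2 -2.45
endloop
endfacet
facet normal -0.024 -0.758 0.652
outer loop
vertex -1.437 -2.398 -2.643
vertex -2.441 -2.2 -2.45
vertex -2.178 -2.861 -3.209
endloop
endfacet
facet normal 0.450 -0.883 0.133
outer loop
vertex -1.437 -2.398 -2.643
vertex -2.178 -2.861 -3.209
vertex -1.321 -2.494 -3.673
endloop
endfacet
facet normal 0.926 -0.351 0.137
outer loop
vertex -1.437 -2.398 -2.643
vertex -1.321 -2.494 -3.673
vertex -1.055 -1.606 -3.2
endloop
endfacet
facet normal 0.746 0.103 0.658
outer loop
vertex -1.437 -2.398 -2.643
vertex -1.055 -1.606 -3.2
vertex -1.747 -1.424 -2.444
endloop
endfacet
facet normal -0.367 0.322 0.873
outer loop
vertex -2.441 -2.2 -2.45
vertex -1.747 -1.424 -2.444
vertex -2.679 -1.286 -2.887
endloop
endfacet
facet normal -0.663 -0.663 0.348
outer loop
vertex -2.178 -2.861 -3.209
vertex -2.441 -2.2 -2.45
vertex -2.945 -2.174 -3.36
endloop
endfacet
facet normal 0.105 -0.865 -0.490
outer loop
vertex -1.321 -2.494 -3.673
vertex -2.178 -2.861 -3.209
vertex -2.253 -2.356 -4.116
endloop
endfacet
facet normal 0.875 -0.004 -0.485
outer loop
vertex -1.055 -1.606 -3.2
vertex -1.321 -2.494 -3.673
vertex -1.559 -1.58 -4.11
endloop
endfacet
facet normal 0.583 0.729 0.358
outer loop
vertex -1.747 -1.424 -2.444
vertex -1.055 -1.606 -3.2
vertex -1.822 -0.919 -3.351
endloop
endfacet
facet normal -0.160 -0.058 -0.985
outer loop
vertex 3.845 -1.649 0.522
vertex 3.484 -2.194 0.613
vertex 3.194 -1.601 0.625
endloop
endfacet
facet normal 0.107 0.968 0.228
outer loop
vertex 3.845 -1.649 0.522
vertex 3.194 -1.601 0.625
vertex 3.776 -2.086 2.407
endloop
endfacet
facet normal -0.160 -0.058 -0.985
outer loop
vertex 3.194 -1.601 0.625
vertex 3.484 -2.194 0.613
vertex 2.834 -2.147 0.716
endloop
endfacet
facet normal -0.737 0.551 0.391
outer loop
vertex 3.194 -1.601 0.625
vertex 2.834 -2.147 0.716
vertex 3.776 -2.086 2.407
endloop
endfacet
facet normal -0.160 -0.060 -0.985
outer loop
vertex 2.834 -2.147 0.716
vertex 3.484 -2.194 0.613
vertex 3.124 -2.739 0.705
endloop
endfacet
facet normal -0.795 -0.398 0.457
outer loop
vertex 2.834 -2.147 0.716
vertex 3.124 -2.739 0.705
vertex 3.776 -2.086 2.407
endloop
endfacet
facet normal -0.161 -0.060 -0.985
outer loop
vertex 3.124 -2.739 0.705
vertex 3.484 -2.194 0.613
vertex 3.774 -2.787 0.602
endloop
endfacet
facet normal -0.011 -0.932 0.362
outer loop
vertex 3.124 -2.739 0.705
vertex 3.774 -2.787 0.602
vertex 3.776 -2.086 2.407
endloop
endfacet
facet normal -0.159 -0.059 -0.986
outer loop
vertex 3.774 -2.787 0.602
vertex 3.484 -2.194 0.613
vertex 4.135 -2.242 0.511
endloop
endfacet
facet normal 0.832 -0.518 0.200
outer loop
vertex 3.774 -2.787 0.602
vertex 4.135 -2.242 0.511
vertex 3.776 -2.086 2.407
endloop
endfacet
facet normal -0.159 -0.059 -0.986
outer loop
vertex 4.135 -2.242 0.511
vertex 3.484 -2.194 0.613
vertex 3.845 -1.649 0.522
endloop
endfacet
facet normal 0.891 0.433 0.133
outer loop
vertex 4.135 -2.242 0.511
vertex 3.845 -1.649 0.522
vertex 3.776 -2.086 2.407
endloop
endfacet

endsolid


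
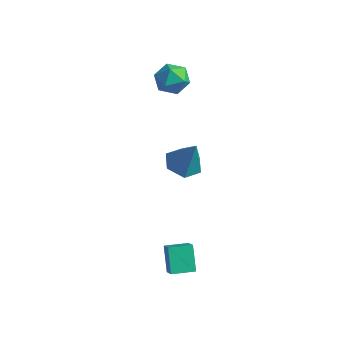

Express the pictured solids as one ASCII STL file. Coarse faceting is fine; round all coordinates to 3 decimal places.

solid 
facet normal -0.828 0.560 0.032
outer loop
vertex -2.803 3.729 1.969
vertex -3.383 2.88 1.808
vertex -3.148 3.173 2.778
endloop
endfacet
facet normal -0.316 0.839 0.442
outer loop
vertex -2.803 3.729 1.969
vertex -3.148 3.173 2.778
vertex -2.174 3.54 2.777
endloop
endfacet
facet normal 0.252 0.967 0.030
outer loop
vertex -2.803 3.729 1.969
vertex -2.174 3.54 2.777
vertex -1.807 3.474 1.805
endloop
endfacet
facet normal 0.091 0.766 -0.636
outer loop
vertex -2.803 3.729 1.969
vertex -1.807 3.474 1.805
vertex -2.555 3.066 1.206
endloop
endfacet
facet normal -0.577 0.514 -0.635
outer loop
vertex -2.803 3.729 1.969
vertex -2.555 3.066 1.206
vertex -3.383 2.88 1.808
endloop
endfacet
facet normal -0.131 0.350 0.928
outer loop
vertex -2.174 3.54 2.777
vertex -3.148 3.173 2.778
vertex -2.365 2.574 3.114
endloop
endfacet
facet normal -0.959 -0.102 0.263
outer loop
vertex -3.148 3.173 2.778
vertex -3.383 2.88 1.808
vertex -3.113 2.166 2.515
endloop
endfacet
facet normal -0.553 -0.175 -0.815
outer loop
vertex -3.383 2.88 1.808
vertex -2.555 3.066 1.206
vertex -2.746 2.1 1.543
endloop
endfacet
facet normal 0.528 0.232 -0.817
outer loop
vertex -2.555 3.066 1.206
vertex -1.807 3.474 1.805
vertex -1.772 2.467 1.542
endloop
endfacet
facet normal 0.789 0.556 0.260
outer loop
vertex -1.807 3.474 1.805
vertex -2.174 3.54 2.777
vertex -1.537 2.76 2.512
endloop
endfacet
facet normal -0.091 -0.766 0.636
outer loop
vertex -2.117 1.911 2.351
vertex -2.365 2.574 3.114
vertex -3.113 2.166 2.515
endloop
endfacet
facet normal -0.252 -0.967 -0.030
outer loop
vertex -2.117 1.911 2.351
vertex -3.113 2.166 2.515
vertex -2.746 2.1 1.543
endloop
endfacet
facet normal 0.316 -0.839 -0.442
outer loop
vertex -2.117 1.911 2.351
vertex -2.746 2.1 1.543
vertex -1.772 2.467 1.542
endloop
endfacet
facet normal 0.828 -0.560 -0.032
outer loop
vertex -2.117 1.911 2.351
vertex -1.772 2.467 1.542
vertex -1.537 2.76 2.512
endloop
endfacet
facet normal 0.577 -0.514 0.635
outer loop
vertex -2.117 1.911 2.351
vertex -1.537 2.76 2.512
vertex -2.365 2.574 3.114
endloop
endfacet
facet normal -0.528 -0.232 0.817
outer loop
vertex -3.113 2.166 2.515
vertex -2.365 2.574 3.114
vertex -3.148 3.173 2.778
endloop
endfacet
facet normal -0.789 -0.556 -0.260
outer loop
vertex -2.746 2.1 1.543
vertex -3.113 2.166 2.515
vertex -3.383 2.88 1.808
endloop
endfacet
facet normal 0.131 -0.350 -0.928
outer loop
vertex -1.772 2.467 1.542
vertex -2.746 2.1 1.543
vertex -2.555 3.066 1.206
endloop
endfacet
facet normal 0.959 0.102 -0.263
outer loop
vertex -1.537 2.76 2.512
vertex -1.772 2.467 1.542
vertex -1.807 3.474 1.805
endloop
endfacet
facet normal 0.553 0.175 0.815
outer loop
vertex -2.365 2.574 3.114
vertex -1.537 2.76 2.512
vertex -2.174 3.54 2.777
endloop
endfacet
facet normal -0.668 0.414 -0.619
outer loop
vertex 2.841 -3.655 -3.655
vertex 3.542 -2.635 -3.729
vertex 3.577 -4.247 -4.845
endloop
endfacet
facet normal -0.566 -0.822 0.059
outer loop
vertex 4.218 -4.645 -4.251
vertex 2.841 -3.655 -3.655
vertex 3.577 -4.247 -4.845
endloop
endfacet
facet normal -0.668 0.414 -0.619
outer loop
vertex 3.577 -4.247 -4.845
vertex 3.542 -2.635 -3.729
vertex 4.278 -3.227 -4.919
endloop
endfacet
facet normal 0.484 -0.390 -0.783
outer loop
vertex 4.278 -3.227 -4.919
vertex 4.218 -4.645 -4.251
vertex 3.577 -4.247 -4.845
endloop
endfacet
facet normal -0.484 0.390 0.783
outer loop
vertex 2.841 -3.655 -3.655
vertex 4.183 -3.033 -3.135
vertex 3.542 -2.635 -3.729
endloop
endfacet
facet normal -0.566 -0.822 0.059
outer loop
vertex 3.482 -4.053 -3.061
vertex 2.841 -3.655 -3.655
vertex 4.218 -4.645 -4.251
endloop
endfacet
facet normal -0.484 0.390 0.783
outer loop
vertex 3.482 -4.053 -3.061
vertex 4.183 -3.033 -3.135
vertex 2.841 -3.655 -3.655
endloop
endfacet
facet normal 0.566 0.822 -0.059
outer loop
vertex 3.542 -2.635 -3.729
vertex 4.183 -3.033 -3.135
vertex 4.278 -3.227 -4.919
endloop
endfacet
facet normal 0.484 -0.390 -0.783
outer loop
vertex 4.919 -3.625 -4.325
vertex 4.218 -4.645 -4.251
vertex 4.278 -3.227 -4.919
endloop
endfacet
facet normal 0.566 0.822 -0.059
outer loop
vertex 4.278 -3.227 -4.919
vertex 4.183 -3.033 -3.135
vertex 4.919 -3.625 -4.325
endloop
endfacet
facet normal 0.668 -0.414 0.619
outer loop
vertex 4.919 -3.625 -4.325
vertex 3.482 -4.053 -3.061
vertex 4.218 -4.645 -4.251
endloop
endfacet
facet normal 0.668 -0.414 0.619
outer loop
vertex 4.183 -3.033 -3.135
vertex 3.482 -4.053 -3.061
vertex 4.919 -3.625 -4.325
endloop
endfacet
facet normal -0.394 -0.049 -0.918
outer loop
vertex -0.572 1.683 -4.144
vertex -1.312 2.42 -3.866
vertex -0.368 2.734 -4.288
endloop
endfacet
facet normal 0.982 -0.185 0.043
outer loop
vertex -0.572 1.683 -4.144
vertex -0.368 2.734 -4.288
vertex -0.508 2.52 -1.994
endloop
endfacet
facet normal -0.394 -0.049 -0.918
outer loop
vertex -0.368 2.734 -4.288
vertex -1.312 2.42 -3.866
vertex -1.108 3.471 -4.01
endloop
endfacet
facet normal 0.722 0.684 0.108
outer loop
vertex -0.368 2.734 -4.288
vertex -1.108 3.471 -4.01
vertex -0.508 2.52 -1.994
endloop
endfacet
facet normal -0.393 -0.049 -0.918
outer loop
vertex -1.108 3.471 -4.01
vertex -1.312 2.42 -3.866
vertex -2.051 3.156 -3.589
endloop
endfacet
facet normal -0.097 0.889 0.448
outer loop
vertex -1.108 3.471 -4.01
vertex -2.051 3.156 -3.589
vertex -0.508 2.52 -1.994
endloop
endfacet
facet normal -0.393 -0.049 -0.918
outer loop
vertex -2.051 3.156 -3.589
vertex -1.312 2.42 -3.866
vertex -2.255 2.105 -3.445
endloop
endfacet
facet normal -0.654 0.226 0.722
outer loop
vertex -2.051 3.156 -3.589
vertex -2.255 2.105 -3.445
vertex -0.508 2.52 -1.994
endloop
endfacet
facet normal -0.394 -0.049 -0.918
outer loop
vertex -2.255 2.105 -3.445
vertex -1.312 2.42 -3.866
vertex -1.515 1.369 -3.723
endloop
endfacet
facet normal -0.393 -0.643 0.657
outer loop
vertex -2.255 2.105 -3.445
vertex -1.515 1.369 -3.723
vertex -0.508 2.52 -1.994
endloop
endfacet
facet normal -0.394 -0.049 -0.918
outer loop
vertex -1.515 1.369 -3.723
vertex -1.312 2.42 -3.866
vertex -0.572 1.683 -4.144
endloop
endfacet
facet normal 0.424 -0.848 0.318
outer loop
vertex -1.515 1.369 -3.723
vertex -0.572 1.683 -4.144
vertex -0.508 2.52 -1.994
endloop
endfacet

endsolid


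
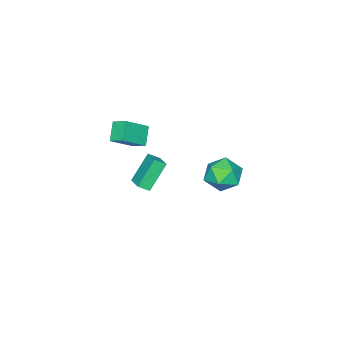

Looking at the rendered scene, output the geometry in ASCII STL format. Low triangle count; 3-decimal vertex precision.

solid 
facet normal -0.521 -0.788 -0.328
outer loop
vertex -1.779 -2.797 -1.268
vertex -3.131 -2.616 0.446
vertex -2.28 -2.279 -1.718
endloop
endfacet
facet normal 0.617 -0.083 -0.782
outer loop
vertex -1.529 -1.144 -1.246
vertex -1.779 -2.797 -1.268
vertex -2.28 -2.279 -1.718
endloop
endfacet
facet normal -0.522 -0.788 -0.328
outer loop
vertex -2.28 -2.279 -1.718
vertex -3.131 -2.616 0.446
vertex -3.632 -2.097 -0.004
endloop
endfacet
facet normal -0.589 0.610 -0.530
outer loop
vertex -3.632 -2.097 -0.004
vertex -1.529 -1.144 -1.246
vertex -2.28 -2.279 -1.718
endloop
endfacet
facet normal 0.589 -0.610 0.529
outer loop
vertex -1.779 -2.797 -1.268
vertex -2.38 -1.481 0.918
vertex -3.131 -2.616 0.446
endloop
endfacet
facet normal 0.617 -0.083 -0.783
outer loop
vertex -1.028 -1.663 -0.796
vertex -1.779 -2.797 -1.268
vertex -1.529 -1.144 -1.246
endloop
endfacet
facet normal 0.589 -0.610 0.529
outer loop
vertex -1.028 -1.663 -0.796
vertex -2.38 -1.481 0.918
vertex -1.779 -2.797 -1.268
endloop
endfacet
facet normal -0.617 0.083 0.783
outer loop
vertex -3.131 -2.616 0.446
vertex -2.38 -1.481 0.918
vertex -3.632 -2.097 -0.004
endloop
endfacet
facet normal -0.589 0.611 -0.529
outer loop
vertex -2.881 -0.963 0.468
vertex -1.529 -1.144 -1.246
vertex -3.632 -2.097 -0.004
endloop
endfacet
facet normal -0.617 0.083 0.783
outer loop
vertex -3.632 -2.097 -0.004
vertex -2.38 -1.481 0.918
vertex -2.881 -0.963 0.468
endloop
endfacet
facet normal 0.521 0.788 0.328
outer loop
vertex -2.881 -0.963 0.468
vertex -1.028 -1.663 -0.796
vertex -1.529 -1.144 -1.246
endloop
endfacet
facet normal 0.521 0.788 0.327
outer loop
vertex -2.38 -1.481 0.918
vertex -1.028 -1.663 -0.796
vertex -2.881 -0.963 0.468
endloop
endfacet
facet normal -0.773 0.260 -0.578
outer loop
vertex -4.247 -4.501 1.377
vertex -4.286 -3.501 1.878
vertex -3.329 -3.97 0.388
endloop
endfacet
facet normal 0.035 -0.894 -0.448
outer loop
vertex -1.814 -4.479 1.522
vertex -4.247 -4.501 1.377
vertex -3.329 -3.97 0.388
endloop
endfacet
facet normal -0.773 0.260 -0.578
outer loop
vertex -3.329 -3.97 0.388
vertex -4.286 -3.501 1.878
vertex -3.368 -2.97 0.889
endloop
endfacet
facet normal 0.633 0.366 -0.682
outer loop
vertex -3.368 -2.97 0.889
vertex -1.814 -4.479 1.522
vertex -3.329 -3.97 0.388
endloop
endfacet
facet normal -0.633 -0.366 0.682
outer loop
vertex -4.247 -4.501 1.377
vertex -2.771 -4.01 3.012
vertex -4.286 -3.501 1.878
endloop
endfacet
facet normal 0.035 -0.894 -0.448
outer loop
vertex -2.732 -5.01 2.511
vertex -4.247 -4.501 1.377
vertex -1.814 -4.479 1.522
endloop
endfacet
facet normal -0.633 -0.366 0.682
outer loop
vertex -2.732 -5.01 2.511
vertex -2.771 -4.01 3.012
vertex -4.247 -4.501 1.377
endloop
endfacet
facet normal -0.035 0.894 0.448
outer loop
vertex -4.286 -3.501 1.878
vertex -2.771 -4.01 3.012
vertex -3.368 -2.97 0.889
endloop
endfacet
facet normal 0.633 0.366 -0.682
outer loop
vertex -1.853 -3.479 2.023
vertex -1.814 -4.479 1.522
vertex -3.368 -2.97 0.889
endloop
endfacet
facet normal -0.035 0.894 0.448
outer loop
vertex -3.368 -2.97 0.889
vertex -2.771 -4.01 3.012
vertex -1.853 -3.479 2.023
endloop
endfacet
facet normal 0.773 -0.260 0.578
outer loop
vertex -1.853 -3.479 2.023
vertex -2.732 -5.01 2.511
vertex -1.814 -4.479 1.522
endloop
endfacet
facet normal 0.773 -0.260 0.578
outer loop
vertex -2.771 -4.01 3.012
vertex -2.732 -5.01 2.511
vertex -1.853 -3.479 2.023
endloop
endfacet
facet normal 0.096 0.059 0.994
outer loop
vertex -2.111 4.531 3.209
vertex -2.823 3.498 3.339
vertex -1.571 3.391 3.225
endloop
endfacet
facet normal 0.671 0.327 0.666
outer loop
vertex -2.111 4.531 3.209
vertex -1.571 3.391 3.225
vertex -1.179 4.263 2.402
endloop
endfacet
facet normal 0.455 0.858 0.240
outer loop
vertex -2.111 4.531 3.209
vertex -1.179 4.263 2.402
vertex -2.189 4.909 2.007
endloop
endfacet
facet normal -0.253 0.918 0.305
outer loop
vertex -2.111 4.531 3.209
vertex -2.189 4.909 2.007
vertex -3.205 4.436 2.587
endloop
endfacet
facet normal -0.475 0.424 0.771
outer loop
vertex -2.111 4.531 3.209
vertex -3.205 4.436 2.587
vertex -2.823 3.498 3.339
endloop
endfacet
facet normal 0.949 -0.186 0.255
outer loop
vertex -1.179 4.263 2.402
vertex -1.571 3.391 3.225
vertex -1.315 3.064 2.033
endloop
endfacet
facet normal 0.019 -0.619 0.785
outer loop
vertex -1.571 3.391 3.225
vertex -2.823 3.498 3.339
vertex -2.331 2.591 2.613
endloop
endfacet
facet normal -0.905 -0.028 0.425
outer loop
vertex -2.823 3.498 3.339
vertex -3.205 4.436 2.587
vertex -3.341 3.237 2.218
endloop
endfacet
facet normal -0.546 0.770 -0.329
outer loop
vertex -3.205 4.436 2.587
vertex -2.189 4.909 2.007
vertex -2.949 4.109 1.395
endloop
endfacet
facet normal 0.600 0.672 -0.434
outer loop
vertex -2.189 4.909 2.007
vertex -1.179 4.263 2.402
vertex -1.697 4.002 1.281
endloop
endfacet
facet normal 0.253 -0.918 -0.305
outer loop
vertex -2.409 2.969 1.411
vertex -1.315 3.064 2.033
vertex -2.331 2.591 2.613
endloop
endfacet
facet normal -0.455 -0.858 -0.240
outer loop
vertex -2.409 2.969 1.411
vertex -2.331 2.591 2.613
vertex -3.341 3.237 2.218
endloop
endfacet
facet normal -0.671 -0.327 -0.666
outer loop
vertex -2.409 2.969 1.411
vertex -3.341 3.237 2.218
vertex -2.949 4.109 1.395
endloop
endfacet
facet normal -0.096 -0.059 -0.994
outer loop
vertex -2.409 2.969 1.411
vertex -2.949 4.109 1.395
vertex -1.697 4.002 1.281
endloop
endfacet
facet normal 0.475 -0.424 -0.771
outer loop
vertex -2.409 2.969 1.411
vertex -1.697 4.002 1.281
vertex -1.315 3.064 2.033
endloop
endfacet
facet normal 0.546 -0.770 0.329
outer loop
vertex -2.331 2.591 2.613
vertex -1.315 3.064 2.033
vertex -1.571 3.391 3.225
endloop
endfacet
facet normal -0.600 -0.672 0.434
outer loop
vertex -3.341 3.237 2.218
vertex -2.331 2.591 2.613
vertex -2.823 3.498 3.339
endloop
endfacet
facet normal -0.949 0.186 -0.255
outer loop
vertex -2.949 4.109 1.395
vertex -3.341 3.237 2.218
vertex -3.205 4.436 2.587
endloop
endfacet
facet normal -0.019 0.619 -0.785
outer loop
vertex -1.697 4.002 1.281
vertex -2.949 4.109 1.395
vertex -2.189 4.909 2.007
endloop
endfacet
facet normal 0.905 0.028 -0.425
outer loop
vertex -1.315 3.064 2.033
vertex -1.697 4.002 1.281
vertex -1.179 4.263 2.402
endloop
endfacet

endsolid


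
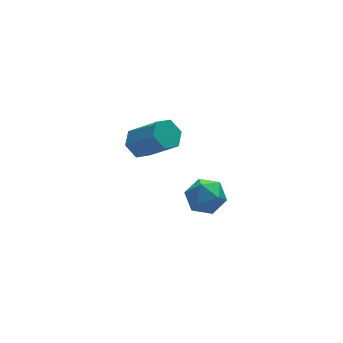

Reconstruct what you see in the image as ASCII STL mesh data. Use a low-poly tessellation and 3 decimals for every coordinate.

solid 
facet normal -0.396 0.592 -0.702
outer loop
vertex -1.928 2.26 1.424
vertex -2.642 2.116 1.705
vertex -2.228 2.718 1.979
endloop
endfacet
facet normal 0.834 0.552 -0.004
outer loop
vertex -1.928 2.26 1.424
vertex -2.228 2.718 1.979
vertex -1.145 1.087 2.813
endloop
endfacet
facet normal 0.834 0.551 -0.005
outer loop
vertex -1.145 1.087 2.813
vertex -2.228 2.718 1.979
vertex -1.444 1.545 3.369
endloop
endfacet
facet normal 0.396 -0.593 0.701
outer loop
vertex -1.145 1.087 2.813
vertex -1.444 1.545 3.369
vertex -1.858 0.944 3.095
endloop
endfacet
facet normal -0.396 0.592 -0.702
outer loop
vertex -2.228 2.718 1.979
vertex -2.642 2.116 1.705
vertex -2.941 2.575 2.261
endloop
endfacet
facet normal 0.085 0.785 0.614
outer loop
vertex -2.228 2.718 1.979
vertex -2.941 2.575 2.261
vertex -1.444 1.545 3.369
endloop
endfacet
facet normal 0.085 0.784 0.615
outer loop
vertex -1.444 1.545 3.369
vertex -2.941 2.575 2.261
vertex -2.158 1.402 3.65
endloop
endfacet
facet normal 0.395 -0.592 0.702
outer loop
vertex -1.444 1.545 3.369
vertex -2.158 1.402 3.65
vertex -1.858 0.944 3.095
endloop
endfacet
facet normal -0.396 0.592 -0.702
outer loop
vertex -2.941 2.575 2.261
vertex -2.642 2.116 1.705
vertex -3.355 1.973 1.987
endloop
endfacet
facet normal -0.749 0.233 0.620
outer loop
vertex -2.941 2.575 2.261
vertex -3.355 1.973 1.987
vertex -2.158 1.402 3.65
endloop
endfacet
facet normal -0.749 0.233 0.620
outer loop
vertex -2.158 1.402 3.65
vertex -3.355 1.973 1.987
vertex -2.572 0.8 3.376
endloop
endfacet
facet normal 0.396 -0.592 0.702
outer loop
vertex -2.158 1.402 3.65
vertex -2.572 0.8 3.376
vertex -1.858 0.944 3.095
endloop
endfacet
facet normal -0.396 0.593 -0.701
outer loop
vertex -3.355 1.973 1.987
vertex -2.642 2.116 1.705
vertex -3.056 1.515 1.431
endloop
endfacet
facet normal -0.834 -0.551 0.005
outer loop
vertex -3.355 1.973 1.987
vertex -3.056 1.515 1.431
vertex -2.572 0.8 3.376
endloop
endfacet
facet normal -0.834 -0.552 0.005
outer loop
vertex -2.572 0.8 3.376
vertex -3.056 1.515 1.431
vertex -2.272 0.342 2.821
endloop
endfacet
facet normal 0.396 -0.592 0.702
outer loop
vertex -2.572 0.8 3.376
vertex -2.272 0.342 2.821
vertex -1.858 0.944 3.095
endloop
endfacet
facet normal -0.395 0.592 -0.702
outer loop
vertex -3.056 1.515 1.431
vertex -2.642 2.116 1.705
vertex -2.342 1.658 1.15
endloop
endfacet
facet normal -0.085 -0.785 -0.614
outer loop
vertex -3.056 1.515 1.431
vertex -2.342 1.658 1.15
vertex -2.272 0.342 2.821
endloop
endfacet
facet normal -0.086 -0.784 -0.614
outer loop
vertex -2.272 0.342 2.821
vertex -2.342 1.658 1.15
vertex -1.559 0.485 2.539
endloop
endfacet
facet normal 0.396 -0.592 0.702
outer loop
vertex -2.272 0.342 2.821
vertex -1.559 0.485 2.539
vertex -1.858 0.944 3.095
endloop
endfacet
facet normal -0.396 0.592 -0.702
outer loop
vertex -2.342 1.658 1.15
vertex -2.642 2.116 1.705
vertex -1.928 2.26 1.424
endloop
endfacet
facet normal 0.749 -0.233 -0.620
outer loop
vertex -2.342 1.658 1.15
vertex -1.928 2.26 1.424
vertex -1.559 0.485 2.539
endloop
endfacet
facet normal 0.749 -0.233 -0.620
outer loop
vertex -1.559 0.485 2.539
vertex -1.928 2.26 1.424
vertex -1.145 1.087 2.813
endloop
endfacet
facet normal 0.396 -0.592 0.702
outer loop
vertex -1.559 0.485 2.539
vertex -1.145 1.087 2.813
vertex -1.858 0.944 3.095
endloop
endfacet
facet normal -0.434 0.899 0.065
outer loop
vertex -2.415 -2.716 2.563
vertex -2.944 -3.022 3.257
vertex -2.122 -2.638 3.437
endloop
endfacet
facet normal 0.238 0.957 -0.165
outer loop
vertex -2.415 -2.716 2.563
vertex -2.122 -2.638 3.437
vertex -1.533 -2.899 2.774
endloop
endfacet
facet normal 0.301 0.573 -0.762
outer loop
vertex -2.415 -2.716 2.563
vertex -1.533 -2.899 2.774
vertex -1.99 -3.445 2.183
endloop
endfacet
facet normal -0.333 0.276 -0.902
outer loop
vertex -2.415 -2.716 2.563
vertex -1.99 -3.445 2.183
vertex -2.863 -3.521 2.482
endloop
endfacet
facet normal -0.787 0.477 -0.390
outer loop
vertex -2.415 -2.716 2.563
vertex -2.863 -3.521 2.482
vertex -2.944 -3.022 3.257
endloop
endfacet
facet normal 0.666 0.670 0.328
outer loop
vertex -1.533 -2.899 2.774
vertex -2.122 -2.638 3.437
vertex -1.517 -3.319 3.598
endloop
endfacet
facet normal -0.422 0.575 0.701
outer loop
vertex -2.122 -2.638 3.437
vertex -2.944 -3.022 3.257
vertex -2.39 -3.395 3.897
endloop
endfacet
facet normal -0.994 -0.107 -0.035
outer loop
vertex -2.944 -3.022 3.257
vertex -2.863 -3.521 2.482
vertex -2.847 -3.941 3.306
endloop
endfacet
facet normal -0.258 -0.433 -0.863
outer loop
vertex -2.863 -3.521 2.482
vertex -1.99 -3.445 2.183
vertex -2.258 -4.202 2.643
endloop
endfacet
facet normal 0.769 0.047 -0.638
outer loop
vertex -1.99 -3.445 2.183
vertex -1.533 -2.899 2.774
vertex -1.436 -3.818 2.823
endloop
endfacet
facet normal 0.333 -0.276 0.902
outer loop
vertex -1.965 -4.124 3.517
vertex -1.517 -3.319 3.598
vertex -2.39 -3.395 3.897
endloop
endfacet
facet normal -0.301 -0.573 0.762
outer loop
vertex -1.965 -4.124 3.517
vertex -2.39 -3.395 3.897
vertex -2.847 -3.941 3.306
endloop
endfacet
facet normal -0.238 -0.957 0.165
outer loop
vertex -1.965 -4.124 3.517
vertex -2.847 -3.941 3.306
vertex -2.258 -4.202 2.643
endloop
endfacet
facet normal 0.434 -0.899 -0.065
outer loop
vertex -1.965 -4.124 3.517
vertex -2.258 -4.202 2.643
vertex -1.436 -3.818 2.823
endloop
endfacet
facet normal 0.787 -0.477 0.390
outer loop
vertex -1.965 -4.124 3.517
vertex -1.436 -3.818 2.823
vertex -1.517 -3.319 3.598
endloop
endfacet
facet normal 0.258 0.433 0.863
outer loop
vertex -2.39 -3.395 3.897
vertex -1.517 -3.319 3.598
vertex -2.122 -2.638 3.437
endloop
endfacet
facet normal -0.769 -0.047 0.638
outer loop
vertex -2.847 -3.941 3.306
vertex -2.39 -3.395 3.897
vertex -2.944 -3.022 3.257
endloop
endfacet
facet normal -0.666 -0.670 -0.328
outer loop
vertex -2.258 -4.202 2.643
vertex -2.847 -3.941 3.306
vertex -2.863 -3.521 2.482
endloop
endfacet
facet normal 0.422 -0.575 -0.701
outer loop
vertex -1.436 -3.818 2.823
vertex -2.258 -4.202 2.643
vertex -1.99 -3.445 2.183
endloop
endfacet
facet normal 0.994 0.107 0.035
outer loop
vertex -1.517 -3.319 3.598
vertex -1.436 -3.818 2.823
vertex -1.533 -2.899 2.774
endloop
endfacet

endsolid


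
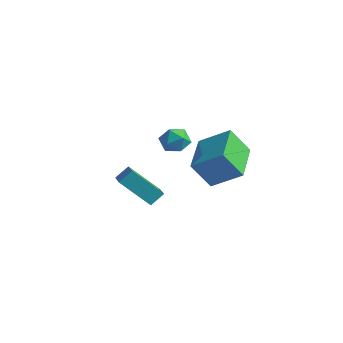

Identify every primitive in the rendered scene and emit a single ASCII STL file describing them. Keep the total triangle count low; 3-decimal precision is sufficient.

solid 
facet normal -0.293 0.258 0.921
outer loop
vertex 0.85 -1.588 4.28
vertex 1.321 -2.034 4.555
vertex 1.502 -1.366 4.425
endloop
endfacet
facet normal -0.376 0.801 0.466
outer loop
vertex 0.85 -1.588 4.28
vertex 1.502 -1.366 4.425
vertex 1.187 -1.167 3.828
endloop
endfacet
facet normal -0.809 0.584 -0.059
outer loop
vertex 0.85 -1.588 4.28
vertex 1.187 -1.167 3.828
vertex 0.811 -1.712 3.588
endloop
endfacet
facet normal -0.993 -0.091 0.072
outer loop
vertex 0.85 -1.588 4.28
vertex 0.811 -1.712 3.588
vertex 0.893 -2.248 4.038
endloop
endfacet
facet normal -0.674 -0.293 0.679
outer loop
vertex 0.85 -1.588 4.28
vertex 0.893 -2.248 4.038
vertex 1.321 -2.034 4.555
endloop
endfacet
facet normal 0.260 0.949 0.179
outer loop
vertex 1.187 -1.167 3.828
vertex 1.502 -1.366 4.425
vertex 1.867 -1.352 3.822
endloop
endfacet
facet normal 0.396 0.071 0.915
outer loop
vertex 1.502 -1.366 4.425
vertex 1.321 -2.034 4.555
vertex 1.949 -1.888 4.272
endloop
endfacet
facet normal -0.220 -0.824 0.523
outer loop
vertex 1.321 -2.034 4.555
vertex 0.893 -2.248 4.038
vertex 1.573 -2.433 4.032
endloop
endfacet
facet normal -0.737 -0.497 -0.458
outer loop
vertex 0.893 -2.248 4.038
vertex 0.811 -1.712 3.588
vertex 1.258 -2.234 3.435
endloop
endfacet
facet normal -0.441 0.599 -0.669
outer loop
vertex 0.811 -1.712 3.588
vertex 1.187 -1.167 3.828
vertex 1.439 -1.566 3.305
endloop
endfacet
facet normal 0.993 0.091 -0.072
outer loop
vertex 1.91 -2.012 3.58
vertex 1.867 -1.352 3.822
vertex 1.949 -1.888 4.272
endloop
endfacet
facet normal 0.809 -0.584 0.059
outer loop
vertex 1.91 -2.012 3.58
vertex 1.949 -1.888 4.272
vertex 1.573 -2.433 4.032
endloop
endfacet
facet normal 0.376 -0.801 -0.466
outer loop
vertex 1.91 -2.012 3.58
vertex 1.573 -2.433 4.032
vertex 1.258 -2.234 3.435
endloop
endfacet
facet normal 0.293 -0.258 -0.921
outer loop
vertex 1.91 -2.012 3.58
vertex 1.258 -2.234 3.435
vertex 1.439 -1.566 3.305
endloop
endfacet
facet normal 0.674 0.293 -0.679
outer loop
vertex 1.91 -2.012 3.58
vertex 1.439 -1.566 3.305
vertex 1.867 -1.352 3.822
endloop
endfacet
facet normal 0.737 0.497 0.458
outer loop
vertex 1.949 -1.888 4.272
vertex 1.867 -1.352 3.822
vertex 1.502 -1.366 4.425
endloop
endfacet
facet normal 0.441 -0.599 0.669
outer loop
vertex 1.573 -2.433 4.032
vertex 1.949 -1.888 4.272
vertex 1.321 -2.034 4.555
endloop
endfacet
facet normal -0.260 -0.949 -0.179
outer loop
vertex 1.258 -2.234 3.435
vertex 1.573 -2.433 4.032
vertex 0.893 -2.248 4.038
endloop
endfacet
facet normal -0.396 -0.071 -0.915
outer loop
vertex 1.439 -1.566 3.305
vertex 1.258 -2.234 3.435
vertex 0.811 -1.712 3.588
endloop
endfacet
facet normal 0.220 0.824 -0.523
outer loop
vertex 1.867 -1.352 3.822
vertex 1.439 -1.566 3.305
vertex 1.187 -1.167 3.828
endloop
endfacet
facet normal -0.737 0.584 -0.340
outer loop
vertex -3.111 -0.031 0.05
vertex -1.96 0.703 -1.184
vertex -3.321 -0.611 -0.49
endloop
endfacet
facet normal -0.625 -0.398 0.671
outer loop
vertex -2.12 -1.563 0.064
vertex -3.111 -0.031 0.05
vertex -3.321 -0.611 -0.49
endloop
endfacet
facet normal -0.737 0.584 -0.340
outer loop
vertex -3.321 -0.611 -0.49
vertex -1.96 0.703 -1.184
vertex -2.17 0.123 -1.724
endloop
endfacet
facet normal -0.256 -0.707 -0.659
outer loop
vertex -2.17 0.123 -1.724
vertex -2.12 -1.563 0.064
vertex -3.321 -0.611 -0.49
endloop
endfacet
facet normal 0.256 0.707 0.659
outer loop
vertex -3.111 -0.031 0.05
vertex -0.759 -0.249 -0.63
vertex -1.96 0.703 -1.184
endloop
endfacet
facet normal -0.625 -0.398 0.671
outer loop
vertex -1.91 -0.983 0.604
vertex -3.111 -0.031 0.05
vertex -2.12 -1.563 0.064
endloop
endfacet
facet normal 0.256 0.707 0.659
outer loop
vertex -1.91 -0.983 0.604
vertex -0.759 -0.249 -0.63
vertex -3.111 -0.031 0.05
endloop
endfacet
facet normal 0.625 0.398 -0.671
outer loop
vertex -1.96 0.703 -1.184
vertex -0.759 -0.249 -0.63
vertex -2.17 0.123 -1.724
endloop
endfacet
facet normal -0.256 -0.707 -0.659
outer loop
vertex -0.969 -0.829 -1.17
vertex -2.12 -1.563 0.064
vertex -2.17 0.123 -1.724
endloop
endfacet
facet normal 0.625 0.398 -0.671
outer loop
vertex -2.17 0.123 -1.724
vertex -0.759 -0.249 -0.63
vertex -0.969 -0.829 -1.17
endloop
endfacet
facet normal 0.737 -0.584 0.340
outer loop
vertex -0.969 -0.829 -1.17
vertex -1.91 -0.983 0.604
vertex -2.12 -1.563 0.064
endloop
endfacet
facet normal 0.737 -0.584 0.340
outer loop
vertex -0.759 -0.249 -0.63
vertex -1.91 -0.983 0.604
vertex -0.969 -0.829 -1.17
endloop
endfacet
facet normal -0.753 -0.387 -0.532
outer loop
vertex 1.891 -1.433 2.487
vertex 0.744 0.257 2.88
vertex 2.419 -0.793 1.274
endloop
endfacet
facet normal 0.551 -0.813 -0.189
outer loop
vertex 3.616 -0.177 2.12
vertex 1.891 -1.433 2.487
vertex 2.419 -0.793 1.274
endloop
endfacet
facet normal -0.753 -0.387 -0.532
outer loop
vertex 2.419 -0.793 1.274
vertex 0.744 0.257 2.88
vertex 1.272 0.897 1.667
endloop
endfacet
facet normal 0.359 0.436 -0.825
outer loop
vertex 1.272 0.897 1.667
vertex 3.616 -0.177 2.12
vertex 2.419 -0.793 1.274
endloop
endfacet
facet normal -0.359 -0.436 0.825
outer loop
vertex 1.891 -1.433 2.487
vertex 1.941 0.873 3.726
vertex 0.744 0.257 2.88
endloop
endfacet
facet normal 0.551 -0.813 -0.189
outer loop
vertex 3.088 -0.817 3.333
vertex 1.891 -1.433 2.487
vertex 3.616 -0.177 2.12
endloop
endfacet
facet normal -0.359 -0.436 0.825
outer loop
vertex 3.088 -0.817 3.333
vertex 1.941 0.873 3.726
vertex 1.891 -1.433 2.487
endloop
endfacet
facet normal -0.551 0.813 0.189
outer loop
vertex 0.744 0.257 2.88
vertex 1.941 0.873 3.726
vertex 1.272 0.897 1.667
endloop
endfacet
facet normal 0.359 0.436 -0.825
outer loop
vertex 2.469 1.513 2.513
vertex 3.616 -0.177 2.12
vertex 1.272 0.897 1.667
endloop
endfacet
facet normal -0.551 0.813 0.189
outer loop
vertex 1.272 0.897 1.667
vertex 1.941 0.873 3.726
vertex 2.469 1.513 2.513
endloop
endfacet
facet normal 0.753 0.387 0.532
outer loop
vertex 2.469 1.513 2.513
vertex 3.088 -0.817 3.333
vertex 3.616 -0.177 2.12
endloop
endfacet
facet normal 0.753 0.387 0.532
outer loop
vertex 1.941 0.873 3.726
vertex 3.088 -0.817 3.333
vertex 2.469 1.513 2.513
endloop
endfacet

endsolid


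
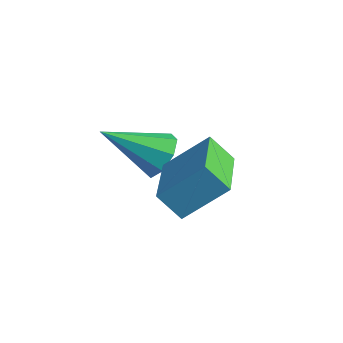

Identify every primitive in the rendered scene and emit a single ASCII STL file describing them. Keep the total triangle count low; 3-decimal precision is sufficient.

solid 
facet normal -0.698 0.683 -0.215
outer loop
vertex -2.339 -0.448 2.795
vertex -1.842 -0.138 2.165
vertex -2.931 -1.338 1.89
endloop
endfacet
facet normal -0.578 -0.360 0.732
outer loop
vertex -1.618 -2.622 2.295
vertex -2.339 -0.448 2.795
vertex -2.931 -1.338 1.89
endloop
endfacet
facet normal -0.698 0.683 -0.216
outer loop
vertex -2.931 -1.338 1.89
vertex -1.842 -0.138 2.165
vertex -2.434 -1.029 1.261
endloop
endfacet
facet normal -0.422 -0.636 -0.646
outer loop
vertex -2.434 -1.029 1.261
vertex -1.618 -2.622 2.295
vertex -2.931 -1.338 1.89
endloop
endfacet
facet normal 0.422 0.636 0.646
outer loop
vertex -2.339 -0.448 2.795
vertex -0.529 -1.422 2.57
vertex -1.842 -0.138 2.165
endloop
endfacet
facet normal -0.577 -0.360 0.733
outer loop
vertex -1.026 -1.731 3.199
vertex -2.339 -0.448 2.795
vertex -1.618 -2.622 2.295
endloop
endfacet
facet normal 0.422 0.636 0.646
outer loop
vertex -1.026 -1.731 3.199
vertex -0.529 -1.422 2.57
vertex -2.339 -0.448 2.795
endloop
endfacet
facet normal 0.578 0.360 -0.733
outer loop
vertex -1.842 -0.138 2.165
vertex -0.529 -1.422 2.57
vertex -2.434 -1.029 1.261
endloop
endfacet
facet normal -0.422 -0.636 -0.646
outer loop
vertex -1.121 -2.312 1.665
vertex -1.618 -2.622 2.295
vertex -2.434 -1.029 1.261
endloop
endfacet
facet normal 0.578 0.361 -0.732
outer loop
vertex -2.434 -1.029 1.261
vertex -0.529 -1.422 2.57
vertex -1.121 -2.312 1.665
endloop
endfacet
facet normal 0.699 -0.682 0.215
outer loop
vertex -1.121 -2.312 1.665
vertex -1.026 -1.731 3.199
vertex -1.618 -2.622 2.295
endloop
endfacet
facet normal 0.698 -0.683 0.216
outer loop
vertex -0.529 -1.422 2.57
vertex -1.026 -1.731 3.199
vertex -1.121 -2.312 1.665
endloop
endfacet
facet normal 0.492 0.673 -0.552
outer loop
vertex -3.256 -0.643 2.251
vertex -3.485 -0.941 1.684
vertex -3.709 -0.444 2.09
endloop
endfacet
facet normal -0.169 0.358 0.918
outer loop
vertex -3.256 -0.643 2.251
vertex -3.709 -0.444 2.09
vertex -4.315 -2.079 2.616
endloop
endfacet
facet normal 0.491 0.673 -0.553
outer loop
vertex -3.709 -0.444 2.09
vertex -3.485 -0.941 1.684
vertex -4.031 -0.536 1.692
endloop
endfacet
facet normal -0.746 0.438 0.502
outer loop
vertex -3.709 -0.444 2.09
vertex -4.031 -0.536 1.692
vertex -4.315 -2.079 2.616
endloop
endfacet
facet normal 0.492 0.674 -0.551
outer loop
vertex -4.031 -0.536 1.692
vertex -3.485 -0.941 1.684
vertex -4.033 -0.865 1.288
endloop
endfacet
facet normal -0.988 0.124 -0.096
outer loop
vertex -4.031 -0.536 1.692
vertex -4.033 -0.865 1.288
vertex -4.315 -2.079 2.616
endloop
endfacet
facet normal 0.492 0.674 -0.551
outer loop
vertex -4.033 -0.865 1.288
vertex -3.485 -0.941 1.684
vertex -3.713 -1.238 1.117
endloop
endfacet
facet normal -0.749 -0.402 -0.526
outer loop
vertex -4.033 -0.865 1.288
vertex -3.713 -1.238 1.117
vertex -4.315 -2.079 2.616
endloop
endfacet
facet normal 0.492 0.674 -0.551
outer loop
vertex -3.713 -1.238 1.117
vertex -3.485 -0.941 1.684
vertex -3.26 -1.438 1.277
endloop
endfacet
facet normal -0.176 -0.827 -0.535
outer loop
vertex -3.713 -1.238 1.117
vertex -3.26 -1.438 1.277
vertex -4.315 -2.079 2.616
endloop
endfacet
facet normal 0.491 0.674 -0.552
outer loop
vertex -3.26 -1.438 1.277
vertex -3.485 -0.941 1.684
vertex -2.938 -1.346 1.676
endloop
endfacet
facet normal 0.404 -0.908 -0.116
outer loop
vertex -3.26 -1.438 1.277
vertex -2.938 -1.346 1.676
vertex -4.315 -2.079 2.616
endloop
endfacet
facet normal 0.491 0.674 -0.552
outer loop
vertex -2.938 -1.346 1.676
vertex -3.485 -0.941 1.684
vertex -2.937 -1.017 2.079
endloop
endfacet
facet normal 0.645 -0.593 0.482
outer loop
vertex -2.938 -1.346 1.676
vertex -2.937 -1.017 2.079
vertex -4.315 -2.079 2.616
endloop
endfacet
facet normal 0.492 0.673 -0.552
outer loop
vertex -2.937 -1.017 2.079
vertex -3.485 -0.941 1.684
vertex -3.256 -0.643 2.251
endloop
endfacet
facet normal 0.409 -0.070 0.910
outer loop
vertex -2.937 -1.017 2.079
vertex -3.256 -0.643 2.251
vertex -4.315 -2.079 2.616
endloop
endfacet

endsolid


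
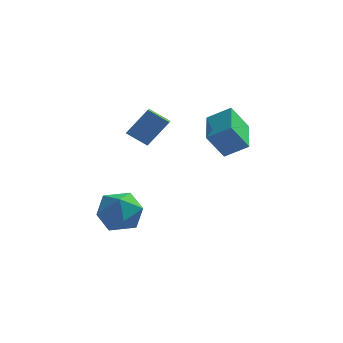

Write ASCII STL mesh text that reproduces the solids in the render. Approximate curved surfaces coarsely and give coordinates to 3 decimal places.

solid 
facet normal -0.851 0.500 0.165
outer loop
vertex -0.75 -2.858 -2.993
vertex -1.357 -3.77 -3.362
vertex -1.083 -3.672 -2.243
endloop
endfacet
facet normal -0.341 0.709 0.618
outer loop
vertex -0.75 -2.858 -2.993
vertex -1.083 -3.672 -2.243
vertex -0.02 -3.222 -2.173
endloop
endfacet
facet normal 0.211 0.949 0.234
outer loop
vertex -0.75 -2.858 -2.993
vertex -0.02 -3.222 -2.173
vertex 0.363 -3.042 -3.25
endloop
endfacet
facet normal 0.042 0.889 -0.456
outer loop
vertex -0.75 -2.858 -2.993
vertex 0.363 -3.042 -3.25
vertex -0.464 -3.38 -3.985
endloop
endfacet
facet normal -0.615 0.611 -0.499
outer loop
vertex -0.75 -2.858 -2.993
vertex -0.464 -3.38 -3.985
vertex -1.357 -3.77 -3.362
endloop
endfacet
facet normal -0.122 0.136 0.983
outer loop
vertex -0.02 -3.222 -2.173
vertex -1.083 -3.672 -2.243
vertex -0.176 -4.36 -2.035
endloop
endfacet
facet normal -0.947 -0.202 0.250
outer loop
vertex -1.083 -3.672 -2.243
vertex -1.357 -3.77 -3.362
vertex -1.003 -4.698 -2.77
endloop
endfacet
facet normal -0.565 -0.022 -0.825
outer loop
vertex -1.357 -3.77 -3.362
vertex -0.464 -3.38 -3.985
vertex -0.62 -4.518 -3.847
endloop
endfacet
facet normal 0.497 0.427 -0.756
outer loop
vertex -0.464 -3.38 -3.985
vertex 0.363 -3.042 -3.25
vertex 0.443 -4.068 -3.777
endloop
endfacet
facet normal 0.771 0.525 0.362
outer loop
vertex 0.363 -3.042 -3.25
vertex -0.02 -3.222 -2.173
vertex 0.717 -3.97 -2.658
endloop
endfacet
facet normal -0.042 -0.889 0.456
outer loop
vertex 0.11 -4.882 -3.027
vertex -0.176 -4.36 -2.035
vertex -1.003 -4.698 -2.77
endloop
endfacet
facet normal -0.211 -0.949 -0.234
outer loop
vertex 0.11 -4.882 -3.027
vertex -1.003 -4.698 -2.77
vertex -0.62 -4.518 -3.847
endloop
endfacet
facet normal 0.341 -0.709 -0.618
outer loop
vertex 0.11 -4.882 -3.027
vertex -0.62 -4.518 -3.847
vertex 0.443 -4.068 -3.777
endloop
endfacet
facet normal 0.851 -0.500 -0.165
outer loop
vertex 0.11 -4.882 -3.027
vertex 0.443 -4.068 -3.777
vertex 0.717 -3.97 -2.658
endloop
endfacet
facet normal 0.615 -0.611 0.499
outer loop
vertex 0.11 -4.882 -3.027
vertex 0.717 -3.97 -2.658
vertex -0.176 -4.36 -2.035
endloop
endfacet
facet normal -0.497 -0.427 0.756
outer loop
vertex -1.003 -4.698 -2.77
vertex -0.176 -4.36 -2.035
vertex -1.083 -3.672 -2.243
endloop
endfacet
facet normal -0.771 -0.525 -0.362
outer loop
vertex -0.62 -4.518 -3.847
vertex -1.003 -4.698 -2.77
vertex -1.357 -3.77 -3.362
endloop
endfacet
facet normal 0.122 -0.136 -0.983
outer loop
vertex 0.443 -4.068 -3.777
vertex -0.62 -4.518 -3.847
vertex -0.464 -3.38 -3.985
endloop
endfacet
facet normal 0.947 0.202 -0.250
outer loop
vertex 0.717 -3.97 -2.658
vertex 0.443 -4.068 -3.777
vertex 0.363 -3.042 -3.25
endloop
endfacet
facet normal 0.565 0.022 0.825
outer loop
vertex -0.176 -4.36 -2.035
vertex 0.717 -3.97 -2.658
vertex -0.02 -3.222 -2.173
endloop
endfacet
facet normal -0.516 -0.396 -0.760
outer loop
vertex -0.921 -0.434 0.085
vertex -1.234 1.107 -0.506
vertex 0.049 -0.481 -0.549
endloop
endfacet
facet normal 0.186 -0.917 0.352
outer loop
vertex 0.874 0.153 0.666
vertex -0.921 -0.434 0.085
vertex 0.049 -0.481 -0.549
endloop
endfacet
facet normal -0.516 -0.396 -0.759
outer loop
vertex 0.049 -0.481 -0.549
vertex -1.234 1.107 -0.506
vertex -0.264 1.06 -1.141
endloop
endfacet
facet normal 0.836 -0.040 -0.547
outer loop
vertex -0.264 1.06 -1.141
vertex 0.874 0.153 0.666
vertex 0.049 -0.481 -0.549
endloop
endfacet
facet normal -0.836 0.040 0.547
outer loop
vertex -0.921 -0.434 0.085
vertex -0.409 1.741 0.709
vertex -1.234 1.107 -0.506
endloop
endfacet
facet normal 0.186 -0.917 0.352
outer loop
vertex -0.096 0.2 1.301
vertex -0.921 -0.434 0.085
vertex 0.874 0.153 0.666
endloop
endfacet
facet normal -0.836 0.040 0.547
outer loop
vertex -0.096 0.2 1.301
vertex -0.409 1.741 0.709
vertex -0.921 -0.434 0.085
endloop
endfacet
facet normal -0.186 0.917 -0.352
outer loop
vertex -1.234 1.107 -0.506
vertex -0.409 1.741 0.709
vertex -0.264 1.06 -1.141
endloop
endfacet
facet normal 0.836 -0.040 -0.547
outer loop
vertex 0.561 1.694 0.075
vertex 0.874 0.153 0.666
vertex -0.264 1.06 -1.141
endloop
endfacet
facet normal -0.186 0.917 -0.352
outer loop
vertex -0.264 1.06 -1.141
vertex -0.409 1.741 0.709
vertex 0.561 1.694 0.075
endloop
endfacet
facet normal 0.516 0.396 0.759
outer loop
vertex 0.561 1.694 0.075
vertex -0.096 0.2 1.301
vertex 0.874 0.153 0.666
endloop
endfacet
facet normal 0.516 0.397 0.760
outer loop
vertex -0.409 1.741 0.709
vertex -0.096 0.2 1.301
vertex 0.561 1.694 0.075
endloop
endfacet
facet normal -0.494 -0.253 0.832
outer loop
vertex 3.644 -0.059 0.692
vertex 3.247 1.919 1.058
vertex 2.567 -0.151 0.025
endloop
endfacet
facet normal 0.193 -0.965 -0.179
outer loop
vertex 3.293 0.221 -1.198
vertex 3.644 -0.059 0.692
vertex 2.567 -0.151 0.025
endloop
endfacet
facet normal -0.493 -0.253 0.832
outer loop
vertex 2.567 -0.151 0.025
vertex 3.247 1.919 1.058
vertex 2.17 1.826 0.391
endloop
endfacet
facet normal -0.848 -0.073 -0.525
outer loop
vertex 2.17 1.826 0.391
vertex 3.293 0.221 -1.198
vertex 2.567 -0.151 0.025
endloop
endfacet
facet normal 0.848 0.073 0.525
outer loop
vertex 3.644 -0.059 0.692
vertex 3.973 2.291 -0.165
vertex 3.247 1.919 1.058
endloop
endfacet
facet normal 0.194 -0.965 -0.179
outer loop
vertex 4.37 0.314 -0.531
vertex 3.644 -0.059 0.692
vertex 3.293 0.221 -1.198
endloop
endfacet
facet normal 0.848 0.073 0.525
outer loop
vertex 4.37 0.314 -0.531
vertex 3.973 2.291 -0.165
vertex 3.644 -0.059 0.692
endloop
endfacet
facet normal -0.194 0.965 0.178
outer loop
vertex 3.247 1.919 1.058
vertex 3.973 2.291 -0.165
vertex 2.17 1.826 0.391
endloop
endfacet
facet normal -0.848 -0.073 -0.525
outer loop
vertex 2.896 2.199 -0.832
vertex 3.293 0.221 -1.198
vertex 2.17 1.826 0.391
endloop
endfacet
facet normal -0.193 0.965 0.179
outer loop
vertex 2.17 1.826 0.391
vertex 3.973 2.291 -0.165
vertex 2.896 2.199 -0.832
endloop
endfacet
facet normal 0.493 0.253 -0.832
outer loop
vertex 2.896 2.199 -0.832
vertex 4.37 0.314 -0.531
vertex 3.293 0.221 -1.198
endloop
endfacet
facet normal 0.494 0.253 -0.832
outer loop
vertex 3.973 2.291 -0.165
vertex 4.37 0.314 -0.531
vertex 2.896 2.199 -0.832
endloop
endfacet

endsolid
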